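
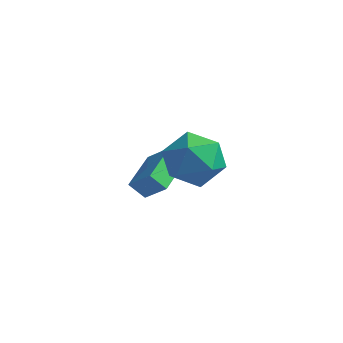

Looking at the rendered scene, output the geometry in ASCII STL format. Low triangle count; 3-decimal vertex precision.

solid 
facet normal 0.100 0.126 0.987
outer loop
vertex 3.53 0.939 0.769
vertex 4.046 -0.105 0.85
vertex 4.689 0.85 0.663
endloop
endfacet
facet normal 0.117 0.754 0.647
outer loop
vertex 3.53 0.939 0.769
vertex 4.689 0.85 0.663
vertex 4.09 1.555 -0.05
endloop
endfacet
facet normal -0.492 0.823 0.283
outer loop
vertex 3.53 0.939 0.769
vertex 4.09 1.555 -0.05
vertex 3.076 1.035 -0.302
endloop
endfacet
facet normal -0.886 0.238 0.397
outer loop
vertex 3.53 0.939 0.769
vertex 3.076 1.035 -0.302
vertex 3.049 0.009 0.254
endloop
endfacet
facet normal -0.520 -0.192 0.832
outer loop
vertex 3.53 0.939 0.769
vertex 3.049 0.009 0.254
vertex 4.046 -0.105 0.85
endloop
endfacet
facet normal 0.654 0.735 0.177
outer loop
vertex 4.09 1.555 -0.05
vertex 4.689 0.85 0.663
vertex 4.951 0.891 -0.474
endloop
endfacet
facet normal 0.627 -0.280 0.727
outer loop
vertex 4.689 0.85 0.663
vertex 4.046 -0.105 0.85
vertex 4.924 -0.135 0.082
endloop
endfacet
facet normal -0.377 -0.794 0.478
outer loop
vertex 4.046 -0.105 0.85
vertex 3.049 0.009 0.254
vertex 3.91 -0.655 -0.17
endloop
endfacet
facet normal -0.969 -0.097 -0.227
outer loop
vertex 3.049 0.009 0.254
vertex 3.076 1.035 -0.302
vertex 3.311 0.05 -0.883
endloop
endfacet
facet normal -0.332 0.848 -0.413
outer loop
vertex 3.076 1.035 -0.302
vertex 4.09 1.555 -0.05
vertex 3.954 1.005 -1.07
endloop
endfacet
facet normal 0.886 -0.238 -0.397
outer loop
vertex 4.47 -0.039 -0.989
vertex 4.951 0.891 -0.474
vertex 4.924 -0.135 0.082
endloop
endfacet
facet normal 0.492 -0.823 -0.283
outer loop
vertex 4.47 -0.039 -0.989
vertex 4.924 -0.135 0.082
vertex 3.91 -0.655 -0.17
endloop
endfacet
facet normal -0.117 -0.754 -0.647
outer loop
vertex 4.47 -0.039 -0.989
vertex 3.91 -0.655 -0.17
vertex 3.311 0.05 -0.883
endloop
endfacet
facet normal -0.100 -0.126 -0.987
outer loop
vertex 4.47 -0.039 -0.989
vertex 3.311 0.05 -0.883
vertex 3.954 1.005 -1.07
endloop
endfacet
facet normal 0.520 0.192 -0.832
outer loop
vertex 4.47 -0.039 -0.989
vertex 3.954 1.005 -1.07
vertex 4.951 0.891 -0.474
endloop
endfacet
facet normal 0.969 0.097 0.227
outer loop
vertex 4.924 -0.135 0.082
vertex 4.951 0.891 -0.474
vertex 4.689 0.85 0.663
endloop
endfacet
facet normal 0.332 -0.848 0.413
outer loop
vertex 3.91 -0.655 -0.17
vertex 4.924 -0.135 0.082
vertex 4.046 -0.105 0.85
endloop
endfacet
facet normal -0.654 -0.735 -0.177
outer loop
vertex 3.311 0.05 -0.883
vertex 3.91 -0.655 -0.17
vertex 3.049 0.009 0.254
endloop
endfacet
facet normal -0.627 0.280 -0.727
outer loop
vertex 3.954 1.005 -1.07
vertex 3.311 0.05 -0.883
vertex 3.076 1.035 -0.302
endloop
endfacet
facet normal 0.377 0.794 -0.478
outer loop
vertex 4.951 0.891 -0.474
vertex 3.954 1.005 -1.07
vertex 4.09 1.555 -0.05
endloop
endfacet
facet normal -0.721 0.075 -0.689
outer loop
vertex 0.414 2.684 -4.2
vertex 0.319 4.377 -3.915
vertex 0.994 2.816 -4.793
endloop
endfacet
facet normal 0.055 -0.985 -0.165
outer loop
vertex 1.881 2.723 -3.945
vertex 0.414 2.684 -4.2
vertex 0.994 2.816 -4.793
endloop
endfacet
facet normal -0.720 0.076 -0.690
outer loop
vertex 0.994 2.816 -4.793
vertex 0.319 4.377 -3.915
vertex 0.9 4.51 -4.507
endloop
endfacet
facet normal 0.691 0.157 -0.706
outer loop
vertex 0.9 4.51 -4.507
vertex 1.881 2.723 -3.945
vertex 0.994 2.816 -4.793
endloop
endfacet
facet normal -0.691 -0.158 0.705
outer loop
vertex 0.414 2.684 -4.2
vertex 1.206 4.284 -3.067
vertex 0.319 4.377 -3.915
endloop
endfacet
facet normal 0.055 -0.984 -0.167
outer loop
vertex 1.3 2.59 -3.353
vertex 0.414 2.684 -4.2
vertex 1.881 2.723 -3.945
endloop
endfacet
facet normal -0.691 -0.157 0.705
outer loop
vertex 1.3 2.59 -3.353
vertex 1.206 4.284 -3.067
vertex 0.414 2.684 -4.2
endloop
endfacet
facet normal -0.056 0.984 0.166
outer loop
vertex 0.319 4.377 -3.915
vertex 1.206 4.284 -3.067
vertex 0.9 4.51 -4.507
endloop
endfacet
facet normal 0.691 0.158 -0.705
outer loop
vertex 1.786 4.416 -3.66
vertex 1.881 2.723 -3.945
vertex 0.9 4.51 -4.507
endloop
endfacet
facet normal -0.054 0.985 0.166
outer loop
vertex 0.9 4.51 -4.507
vertex 1.206 4.284 -3.067
vertex 1.786 4.416 -3.66
endloop
endfacet
facet normal 0.720 -0.076 0.690
outer loop
vertex 1.786 4.416 -3.66
vertex 1.3 2.59 -3.353
vertex 1.881 2.723 -3.945
endloop
endfacet
facet normal 0.721 -0.076 0.688
outer loop
vertex 1.206 4.284 -3.067
vertex 1.3 2.59 -3.353
vertex 1.786 4.416 -3.66
endloop
endfacet

endsolid


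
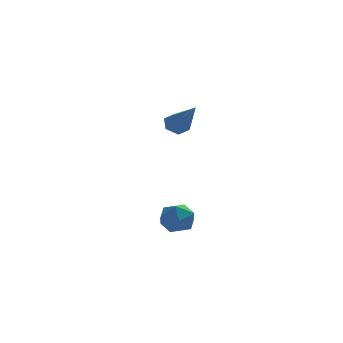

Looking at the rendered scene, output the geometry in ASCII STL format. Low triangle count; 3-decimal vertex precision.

solid 
facet normal -0.594 0.802 -0.052
outer loop
vertex 3.463 2.457 -2.504
vertex 2.9 2.027 -2.703
vertex 3.024 2.165 -1.991
endloop
endfacet
facet normal -0.085 0.895 0.437
outer loop
vertex 3.463 2.457 -2.504
vertex 3.024 2.165 -1.991
vertex 3.752 2.182 -1.885
endloop
endfacet
facet normal 0.547 0.830 0.113
outer loop
vertex 3.463 2.457 -2.504
vertex 3.752 2.182 -1.885
vertex 4.079 2.055 -2.532
endloop
endfacet
facet normal 0.428 0.696 -0.577
outer loop
vertex 3.463 2.457 -2.504
vertex 4.079 2.055 -2.532
vertex 3.552 1.959 -3.038
endloop
endfacet
facet normal -0.278 0.679 -0.679
outer loop
vertex 3.463 2.457 -2.504
vertex 3.552 1.959 -3.038
vertex 2.9 2.027 -2.703
endloop
endfacet
facet normal -0.142 0.370 0.918
outer loop
vertex 3.752 2.182 -1.885
vertex 3.024 2.165 -1.991
vertex 3.368 1.581 -1.702
endloop
endfacet
facet normal -0.967 0.220 0.126
outer loop
vertex 3.024 2.165 -1.991
vertex 2.9 2.027 -2.703
vertex 2.841 1.485 -2.208
endloop
endfacet
facet normal -0.455 0.020 -0.890
outer loop
vertex 2.9 2.027 -2.703
vertex 3.552 1.959 -3.038
vertex 3.168 1.358 -2.855
endloop
endfacet
facet normal 0.687 0.046 -0.725
outer loop
vertex 3.552 1.959 -3.038
vertex 4.079 2.055 -2.532
vertex 3.896 1.375 -2.749
endloop
endfacet
facet normal 0.881 0.263 0.393
outer loop
vertex 4.079 2.055 -2.532
vertex 3.752 2.182 -1.885
vertex 4.02 1.513 -2.037
endloop
endfacet
facet normal -0.428 -0.696 0.577
outer loop
vertex 3.457 1.083 -2.236
vertex 3.368 1.581 -1.702
vertex 2.841 1.485 -2.208
endloop
endfacet
facet normal -0.547 -0.830 -0.113
outer loop
vertex 3.457 1.083 -2.236
vertex 2.841 1.485 -2.208
vertex 3.168 1.358 -2.855
endloop
endfacet
facet normal 0.085 -0.895 -0.437
outer loop
vertex 3.457 1.083 -2.236
vertex 3.168 1.358 -2.855
vertex 3.896 1.375 -2.749
endloop
endfacet
facet normal 0.594 -0.802 0.052
outer loop
vertex 3.457 1.083 -2.236
vertex 3.896 1.375 -2.749
vertex 4.02 1.513 -2.037
endloop
endfacet
facet normal 0.278 -0.679 0.679
outer loop
vertex 3.457 1.083 -2.236
vertex 4.02 1.513 -2.037
vertex 3.368 1.581 -1.702
endloop
endfacet
facet normal -0.687 -0.046 0.725
outer loop
vertex 2.841 1.485 -2.208
vertex 3.368 1.581 -1.702
vertex 3.024 2.165 -1.991
endloop
endfacet
facet normal -0.881 -0.263 -0.393
outer loop
vertex 3.168 1.358 -2.855
vertex 2.841 1.485 -2.208
vertex 2.9 2.027 -2.703
endloop
endfacet
facet normal 0.142 -0.370 -0.918
outer loop
vertex 3.896 1.375 -2.749
vertex 3.168 1.358 -2.855
vertex 3.552 1.959 -3.038
endloop
endfacet
facet normal 0.967 -0.220 -0.126
outer loop
vertex 4.02 1.513 -2.037
vertex 3.896 1.375 -2.749
vertex 4.079 2.055 -2.532
endloop
endfacet
facet normal 0.455 -0.020 0.890
outer loop
vertex 3.368 1.581 -1.702
vertex 4.02 1.513 -2.037
vertex 3.752 2.182 -1.885
endloop
endfacet
facet normal -0.284 0.706 -0.649
outer loop
vertex 4.044 3.207 1.375
vertex 3.602 3.273 1.64
vertex 4.022 3.554 1.762
endloop
endfacet
facet normal 0.998 0.062 0.001
outer loop
vertex 4.044 3.207 1.375
vertex 4.022 3.554 1.762
vertex 4.118 1.987 2.82
endloop
endfacet
facet normal -0.284 0.706 -0.649
outer loop
vertex 4.022 3.554 1.762
vertex 3.602 3.273 1.64
vertex 3.58 3.62 2.027
endloop
endfacet
facet normal 0.498 0.506 0.704
outer loop
vertex 4.022 3.554 1.762
vertex 3.58 3.62 2.027
vertex 4.118 1.987 2.82
endloop
endfacet
facet normal -0.285 0.706 -0.649
outer loop
vertex 3.58 3.62 2.027
vertex 3.602 3.273 1.64
vertex 3.16 3.339 1.906
endloop
endfacet
facet normal -0.432 0.275 0.859
outer loop
vertex 3.58 3.62 2.027
vertex 3.16 3.339 1.906
vertex 4.118 1.987 2.82
endloop
endfacet
facet normal -0.284 0.707 -0.648
outer loop
vertex 3.16 3.339 1.906
vertex 3.602 3.273 1.64
vertex 3.181 2.993 1.519
endloop
endfacet
facet normal -0.862 -0.400 0.311
outer loop
vertex 3.16 3.339 1.906
vertex 3.181 2.993 1.519
vertex 4.118 1.987 2.82
endloop
endfacet
facet normal -0.284 0.707 -0.648
outer loop
vertex 3.181 2.993 1.519
vertex 3.602 3.273 1.64
vertex 3.623 2.927 1.253
endloop
endfacet
facet normal -0.362 -0.845 -0.393
outer loop
vertex 3.181 2.993 1.519
vertex 3.623 2.927 1.253
vertex 4.118 1.987 2.82
endloop
endfacet
facet normal -0.283 0.707 -0.648
outer loop
vertex 3.623 2.927 1.253
vertex 3.602 3.273 1.64
vertex 4.044 3.207 1.375
endloop
endfacet
facet normal 0.568 -0.615 -0.548
outer loop
vertex 3.623 2.927 1.253
vertex 4.044 3.207 1.375
vertex 4.118 1.987 2.82
endloop
endfacet

endsolid


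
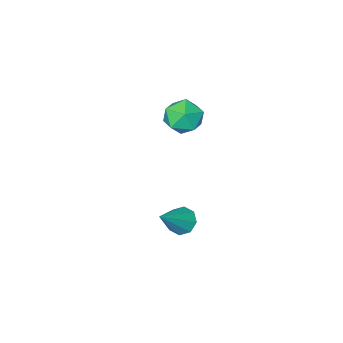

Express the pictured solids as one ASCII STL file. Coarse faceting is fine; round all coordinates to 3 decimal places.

solid 
facet normal -0.966 0.257 -0.024
outer loop
vertex -0.509 1.904 2.205
vertex -0.67 1.352 2.774
vertex -0.474 2.107 2.988
endloop
endfacet
facet normal -0.550 0.814 -0.187
outer loop
vertex -0.509 1.904 2.205
vertex -0.474 2.107 2.988
vertex 0.094 2.373 2.475
endloop
endfacet
facet normal -0.157 0.637 -0.755
outer loop
vertex -0.509 1.904 2.205
vertex 0.094 2.373 2.475
vertex 0.248 1.781 1.944
endloop
endfacet
facet normal -0.330 -0.029 -0.944
outer loop
vertex -0.509 1.904 2.205
vertex 0.248 1.781 1.944
vertex -0.225 1.15 2.129
endloop
endfacet
facet normal -0.831 -0.263 -0.491
outer loop
vertex -0.509 1.904 2.205
vertex -0.225 1.15 2.129
vertex -0.67 1.352 2.774
endloop
endfacet
facet normal -0.107 0.926 0.362
outer loop
vertex 0.094 2.373 2.475
vertex -0.474 2.107 2.988
vertex 0.305 2.11 3.211
endloop
endfacet
facet normal -0.780 0.026 0.625
outer loop
vertex -0.474 2.107 2.988
vertex -0.67 1.352 2.774
vertex -0.168 1.479 3.396
endloop
endfacet
facet normal -0.561 -0.817 -0.131
outer loop
vertex -0.67 1.352 2.774
vertex -0.225 1.15 2.129
vertex -0.014 0.887 2.865
endloop
endfacet
facet normal 0.249 -0.440 -0.863
outer loop
vertex -0.225 1.15 2.129
vertex 0.248 1.781 1.944
vertex 0.554 1.153 2.352
endloop
endfacet
facet normal 0.530 0.638 -0.558
outer loop
vertex 0.248 1.781 1.944
vertex 0.094 2.373 2.475
vertex 0.75 1.908 2.566
endloop
endfacet
facet normal 0.330 0.029 0.944
outer loop
vertex 0.589 1.356 3.135
vertex 0.305 2.11 3.211
vertex -0.168 1.479 3.396
endloop
endfacet
facet normal 0.157 -0.637 0.755
outer loop
vertex 0.589 1.356 3.135
vertex -0.168 1.479 3.396
vertex -0.014 0.887 2.865
endloop
endfacet
facet normal 0.550 -0.814 0.187
outer loop
vertex 0.589 1.356 3.135
vertex -0.014 0.887 2.865
vertex 0.554 1.153 2.352
endloop
endfacet
facet normal 0.966 -0.257 0.024
outer loop
vertex 0.589 1.356 3.135
vertex 0.554 1.153 2.352
vertex 0.75 1.908 2.566
endloop
endfacet
facet normal 0.831 0.263 0.491
outer loop
vertex 0.589 1.356 3.135
vertex 0.75 1.908 2.566
vertex 0.305 2.11 3.211
endloop
endfacet
facet normal -0.249 0.440 0.863
outer loop
vertex -0.168 1.479 3.396
vertex 0.305 2.11 3.211
vertex -0.474 2.107 2.988
endloop
endfacet
facet normal -0.530 -0.638 0.558
outer loop
vertex -0.014 0.887 2.865
vertex -0.168 1.479 3.396
vertex -0.67 1.352 2.774
endloop
endfacet
facet normal 0.107 -0.926 -0.362
outer loop
vertex 0.554 1.153 2.352
vertex -0.014 0.887 2.865
vertex -0.225 1.15 2.129
endloop
endfacet
facet normal 0.780 -0.026 -0.625
outer loop
vertex 0.75 1.908 2.566
vertex 0.554 1.153 2.352
vertex 0.248 1.781 1.944
endloop
endfacet
facet normal 0.561 0.817 0.131
outer loop
vertex 0.305 2.11 3.211
vertex 0.75 1.908 2.566
vertex 0.094 2.373 2.475
endloop
endfacet
facet normal -0.727 -0.199 -0.658
outer loop
vertex 1.195 2.479 -2.364
vertex 0.783 2.625 -1.953
vertex 1.084 2.925 -2.376
endloop
endfacet
facet normal 0.849 0.198 -0.490
outer loop
vertex 1.195 2.479 -2.364
vertex 1.084 2.925 -2.376
vertex 1.917 2.935 -0.927
endloop
endfacet
facet normal -0.727 -0.198 -0.658
outer loop
vertex 1.084 2.925 -2.376
vertex 0.783 2.625 -1.953
vertex 0.798 3.195 -2.141
endloop
endfacet
facet normal 0.513 0.804 -0.300
outer loop
vertex 1.084 2.925 -2.376
vertex 0.798 3.195 -2.141
vertex 1.917 2.935 -0.927
endloop
endfacet
facet normal -0.727 -0.198 -0.658
outer loop
vertex 0.798 3.195 -2.141
vertex 0.783 2.625 -1.953
vertex 0.502 3.132 -1.795
endloop
endfacet
facet normal 0.018 0.981 0.194
outer loop
vertex 0.798 3.195 -2.141
vertex 0.502 3.132 -1.795
vertex 1.917 2.935 -0.927
endloop
endfacet
facet normal -0.727 -0.198 -0.658
outer loop
vertex 0.502 3.132 -1.795
vertex 0.783 2.625 -1.953
vertex 0.371 2.772 -1.542
endloop
endfacet
facet normal -0.345 0.620 0.704
outer loop
vertex 0.502 3.132 -1.795
vertex 0.371 2.772 -1.542
vertex 1.917 2.935 -0.927
endloop
endfacet
facet normal -0.727 -0.198 -0.658
outer loop
vertex 0.371 2.772 -1.542
vertex 0.783 2.625 -1.953
vertex 0.481 2.326 -1.529
endloop
endfacet
facet normal -0.363 -0.062 0.930
outer loop
vertex 0.371 2.772 -1.542
vertex 0.481 2.326 -1.529
vertex 1.917 2.935 -0.927
endloop
endfacet
facet normal -0.727 -0.198 -0.657
outer loop
vertex 0.481 2.326 -1.529
vertex 0.783 2.625 -1.953
vertex 0.768 2.056 -1.765
endloop
endfacet
facet normal -0.025 -0.673 0.740
outer loop
vertex 0.481 2.326 -1.529
vertex 0.768 2.056 -1.765
vertex 1.917 2.935 -0.927
endloop
endfacet
facet normal -0.727 -0.198 -0.658
outer loop
vertex 0.768 2.056 -1.765
vertex 0.783 2.625 -1.953
vertex 1.063 2.119 -2.11
endloop
endfacet
facet normal 0.469 -0.848 0.246
outer loop
vertex 0.768 2.056 -1.765
vertex 1.063 2.119 -2.11
vertex 1.917 2.935 -0.927
endloop
endfacet
facet normal -0.727 -0.198 -0.658
outer loop
vertex 1.063 2.119 -2.11
vertex 0.783 2.625 -1.953
vertex 1.195 2.479 -2.364
endloop
endfacet
facet normal 0.831 -0.490 -0.262
outer loop
vertex 1.063 2.119 -2.11
vertex 1.195 2.479 -2.364
vertex 1.917 2.935 -0.927
endloop
endfacet

endsolid


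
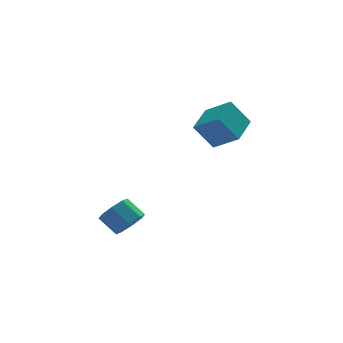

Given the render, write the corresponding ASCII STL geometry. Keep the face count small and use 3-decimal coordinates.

solid 
facet normal 0.507 -0.592 -0.626
outer loop
vertex -2.236 -1.378 -2.354
vertex -3.065 -1.467 -2.941
vertex -2.272 -0.826 -2.905
endloop
endfacet
facet normal 0.861 0.386 0.331
outer loop
vertex -2.236 -1.378 -2.354
vertex -2.272 -0.826 -2.905
vertex -2.965 -0.525 -1.452
endloop
endfacet
facet normal 0.861 0.386 0.331
outer loop
vertex -2.965 -0.525 -1.452
vertex -2.272 -0.826 -2.905
vertex -3.001 0.027 -2.003
endloop
endfacet
facet normal -0.506 0.593 0.627
outer loop
vertex -2.965 -0.525 -1.452
vertex -3.001 0.027 -2.003
vertex -3.795 -0.613 -2.039
endloop
endfacet
facet normal 0.507 -0.592 -0.626
outer loop
vertex -2.272 -0.826 -2.905
vertex -3.065 -1.467 -2.941
vertex -2.773 -0.65 -3.477
endloop
endfacet
facet normal 0.576 0.773 -0.266
outer loop
vertex -2.272 -0.826 -2.905
vertex -2.773 -0.65 -3.477
vertex -3.001 0.027 -2.003
endloop
endfacet
facet normal 0.576 0.773 -0.266
outer loop
vertex -3.001 0.027 -2.003
vertex -2.773 -0.65 -3.477
vertex -3.502 0.204 -2.575
endloop
endfacet
facet normal -0.506 0.593 0.627
outer loop
vertex -3.001 0.027 -2.003
vertex -3.502 0.204 -2.575
vertex -3.795 -0.613 -2.039
endloop
endfacet
facet normal 0.506 -0.592 -0.627
outer loop
vertex -2.773 -0.65 -3.477
vertex -3.065 -1.467 -2.941
vertex -3.445 -0.951 -3.735
endloop
endfacet
facet normal -0.046 0.707 -0.706
outer loop
vertex -2.773 -0.65 -3.477
vertex -3.445 -0.951 -3.735
vertex -3.502 0.204 -2.575
endloop
endfacet
facet normal -0.047 0.707 -0.706
outer loop
vertex -3.502 0.204 -2.575
vertex -3.445 -0.951 -3.735
vertex -4.174 -0.098 -2.833
endloop
endfacet
facet normal -0.507 0.593 0.626
outer loop
vertex -3.502 0.204 -2.575
vertex -4.174 -0.098 -2.833
vertex -3.795 -0.613 -2.039
endloop
endfacet
facet normal 0.506 -0.592 -0.627
outer loop
vertex -3.445 -0.951 -3.735
vertex -3.065 -1.467 -2.941
vertex -3.895 -1.555 -3.528
endloop
endfacet
facet normal -0.641 0.227 -0.733
outer loop
vertex -3.445 -0.951 -3.735
vertex -3.895 -1.555 -3.528
vertex -4.174 -0.098 -2.833
endloop
endfacet
facet normal -0.641 0.227 -0.733
outer loop
vertex -4.174 -0.098 -2.833
vertex -3.895 -1.555 -3.528
vertex -4.624 -0.702 -2.626
endloop
endfacet
facet normal -0.507 0.592 0.626
outer loop
vertex -4.174 -0.098 -2.833
vertex -4.624 -0.702 -2.626
vertex -3.795 -0.613 -2.039
endloop
endfacet
facet normal 0.506 -0.593 -0.627
outer loop
vertex -3.895 -1.555 -3.528
vertex -3.065 -1.467 -2.941
vertex -3.859 -2.107 -2.977
endloop
endfacet
facet normal -0.861 -0.386 -0.331
outer loop
vertex -3.895 -1.555 -3.528
vertex -3.859 -2.107 -2.977
vertex -4.624 -0.702 -2.626
endloop
endfacet
facet normal -0.861 -0.386 -0.331
outer loop
vertex -4.624 -0.702 -2.626
vertex -3.859 -2.107 -2.977
vertex -4.588 -1.254 -2.075
endloop
endfacet
facet normal -0.507 0.592 0.626
outer loop
vertex -4.624 -0.702 -2.626
vertex -4.588 -1.254 -2.075
vertex -3.795 -0.613 -2.039
endloop
endfacet
facet normal 0.506 -0.593 -0.627
outer loop
vertex -3.859 -2.107 -2.977
vertex -3.065 -1.467 -2.941
vertex -3.358 -2.284 -2.405
endloop
endfacet
facet normal -0.576 -0.773 0.265
outer loop
vertex -3.859 -2.107 -2.977
vertex -3.358 -2.284 -2.405
vertex -4.588 -1.254 -2.075
endloop
endfacet
facet normal -0.576 -0.773 0.266
outer loop
vertex -4.588 -1.254 -2.075
vertex -3.358 -2.284 -2.405
vertex -4.087 -1.43 -1.503
endloop
endfacet
facet normal -0.507 0.592 0.626
outer loop
vertex -4.588 -1.254 -2.075
vertex -4.087 -1.43 -1.503
vertex -3.795 -0.613 -2.039
endloop
endfacet
facet normal 0.507 -0.593 -0.626
outer loop
vertex -3.358 -2.284 -2.405
vertex -3.065 -1.467 -2.941
vertex -2.686 -1.982 -2.147
endloop
endfacet
facet normal 0.046 -0.706 0.706
outer loop
vertex -3.358 -2.284 -2.405
vertex -2.686 -1.982 -2.147
vertex -4.087 -1.43 -1.503
endloop
endfacet
facet normal 0.046 -0.707 0.706
outer loop
vertex -4.087 -1.43 -1.503
vertex -2.686 -1.982 -2.147
vertex -3.415 -1.129 -1.245
endloop
endfacet
facet normal -0.506 0.592 0.627
outer loop
vertex -4.087 -1.43 -1.503
vertex -3.415 -1.129 -1.245
vertex -3.795 -0.613 -2.039
endloop
endfacet
facet normal 0.507 -0.592 -0.626
outer loop
vertex -2.686 -1.982 -2.147
vertex -3.065 -1.467 -2.941
vertex -2.236 -1.378 -2.354
endloop
endfacet
facet normal 0.641 -0.227 0.733
outer loop
vertex -2.686 -1.982 -2.147
vertex -2.236 -1.378 -2.354
vertex -3.415 -1.129 -1.245
endloop
endfacet
facet normal 0.641 -0.227 0.733
outer loop
vertex -3.415 -1.129 -1.245
vertex -2.236 -1.378 -2.354
vertex -2.965 -0.525 -1.452
endloop
endfacet
facet normal -0.506 0.592 0.627
outer loop
vertex -3.415 -1.129 -1.245
vertex -2.965 -0.525 -1.452
vertex -3.795 -0.613 -2.039
endloop
endfacet
facet normal -0.587 -0.770 -0.250
outer loop
vertex 2.186 -0.45 3.884
vertex 1.106 0.691 2.907
vertex 3.246 -0.76 2.35
endloop
endfacet
facet normal 0.584 -0.617 0.528
outer loop
vertex 4.474 0.849 2.873
vertex 2.186 -0.45 3.884
vertex 3.246 -0.76 2.35
endloop
endfacet
facet normal -0.587 -0.770 -0.251
outer loop
vertex 3.246 -0.76 2.35
vertex 1.106 0.691 2.907
vertex 2.167 0.381 1.373
endloop
endfacet
facet normal 0.561 -0.164 -0.811
outer loop
vertex 2.167 0.381 1.373
vertex 4.474 0.849 2.873
vertex 3.246 -0.76 2.35
endloop
endfacet
facet normal -0.561 0.164 0.812
outer loop
vertex 2.186 -0.45 3.884
vertex 2.334 2.3 3.43
vertex 1.106 0.691 2.907
endloop
endfacet
facet normal 0.584 -0.617 0.528
outer loop
vertex 3.413 1.159 4.407
vertex 2.186 -0.45 3.884
vertex 4.474 0.849 2.873
endloop
endfacet
facet normal -0.561 0.164 0.811
outer loop
vertex 3.413 1.159 4.407
vertex 2.334 2.3 3.43
vertex 2.186 -0.45 3.884
endloop
endfacet
facet normal -0.583 0.617 -0.528
outer loop
vertex 1.106 0.691 2.907
vertex 2.334 2.3 3.43
vertex 2.167 0.381 1.373
endloop
endfacet
facet normal 0.561 -0.164 -0.811
outer loop
vertex 3.394 1.99 1.896
vertex 4.474 0.849 2.873
vertex 2.167 0.381 1.373
endloop
endfacet
facet normal -0.584 0.617 -0.528
outer loop
vertex 2.167 0.381 1.373
vertex 2.334 2.3 3.43
vertex 3.394 1.99 1.896
endloop
endfacet
facet normal 0.587 0.770 0.250
outer loop
vertex 3.394 1.99 1.896
vertex 3.413 1.159 4.407
vertex 4.474 0.849 2.873
endloop
endfacet
facet normal 0.587 0.770 0.250
outer loop
vertex 2.334 2.3 3.43
vertex 3.413 1.159 4.407
vertex 3.394 1.99 1.896
endloop
endfacet

endsolid


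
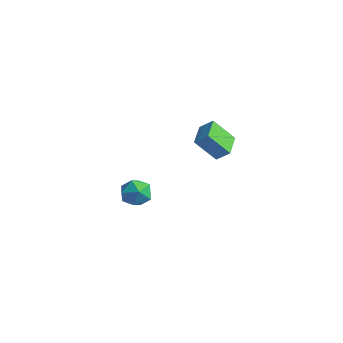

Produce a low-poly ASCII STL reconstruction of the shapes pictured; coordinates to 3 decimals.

solid 
facet normal -0.712 0.109 0.694
outer loop
vertex -3.271 0.691 -3.217
vertex -3.636 -0.317 -3.433
vertex -2.868 -0.165 -2.669
endloop
endfacet
facet normal -0.132 0.490 0.862
outer loop
vertex -3.271 0.691 -3.217
vertex -2.868 -0.165 -2.669
vertex -2.198 0.627 -3.016
endloop
endfacet
facet normal -0.005 0.945 0.327
outer loop
vertex -3.271 0.691 -3.217
vertex -2.198 0.627 -3.016
vertex -2.552 0.964 -3.994
endloop
endfacet
facet normal -0.506 0.846 -0.171
outer loop
vertex -3.271 0.691 -3.217
vertex -2.552 0.964 -3.994
vertex -3.44 0.381 -4.252
endloop
endfacet
facet normal -0.943 0.329 0.055
outer loop
vertex -3.271 0.691 -3.217
vertex -3.44 0.381 -4.252
vertex -3.636 -0.317 -3.433
endloop
endfacet
facet normal 0.422 0.040 0.906
outer loop
vertex -2.198 0.627 -3.016
vertex -2.868 -0.165 -2.669
vertex -1.9 -0.421 -3.108
endloop
endfacet
facet normal -0.517 -0.576 0.634
outer loop
vertex -2.868 -0.165 -2.669
vertex -3.636 -0.317 -3.433
vertex -2.788 -1.004 -3.366
endloop
endfacet
facet normal -0.891 -0.218 -0.399
outer loop
vertex -3.636 -0.317 -3.433
vertex -3.44 0.381 -4.252
vertex -3.142 -0.667 -4.344
endloop
endfacet
facet normal -0.183 0.618 -0.765
outer loop
vertex -3.44 0.381 -4.252
vertex -2.552 0.964 -3.994
vertex -2.472 0.125 -4.691
endloop
endfacet
facet normal 0.627 0.778 0.041
outer loop
vertex -2.552 0.964 -3.994
vertex -2.198 0.627 -3.016
vertex -1.704 0.277 -3.927
endloop
endfacet
facet normal 0.506 -0.846 0.171
outer loop
vertex -2.069 -0.731 -4.143
vertex -1.9 -0.421 -3.108
vertex -2.788 -1.004 -3.366
endloop
endfacet
facet normal 0.005 -0.945 -0.327
outer loop
vertex -2.069 -0.731 -4.143
vertex -2.788 -1.004 -3.366
vertex -3.142 -0.667 -4.344
endloop
endfacet
facet normal 0.132 -0.490 -0.862
outer loop
vertex -2.069 -0.731 -4.143
vertex -3.142 -0.667 -4.344
vertex -2.472 0.125 -4.691
endloop
endfacet
facet normal 0.712 -0.109 -0.694
outer loop
vertex -2.069 -0.731 -4.143
vertex -2.472 0.125 -4.691
vertex -1.704 0.277 -3.927
endloop
endfacet
facet normal 0.943 -0.329 -0.055
outer loop
vertex -2.069 -0.731 -4.143
vertex -1.704 0.277 -3.927
vertex -1.9 -0.421 -3.108
endloop
endfacet
facet normal 0.183 -0.618 0.765
outer loop
vertex -2.788 -1.004 -3.366
vertex -1.9 -0.421 -3.108
vertex -2.868 -0.165 -2.669
endloop
endfacet
facet normal -0.627 -0.778 -0.041
outer loop
vertex -3.142 -0.667 -4.344
vertex -2.788 -1.004 -3.366
vertex -3.636 -0.317 -3.433
endloop
endfacet
facet normal -0.422 -0.040 -0.906
outer loop
vertex -2.472 0.125 -4.691
vertex -3.142 -0.667 -4.344
vertex -3.44 0.381 -4.252
endloop
endfacet
facet normal 0.517 0.576 -0.634
outer loop
vertex -1.704 0.277 -3.927
vertex -2.472 0.125 -4.691
vertex -2.552 0.964 -3.994
endloop
endfacet
facet normal 0.891 0.218 0.399
outer loop
vertex -1.9 -0.421 -3.108
vertex -1.704 0.277 -3.927
vertex -2.198 0.627 -3.016
endloop
endfacet
facet normal -0.422 -0.507 0.752
outer loop
vertex 4.379 -0.826 4.382
vertex 3.398 0.429 4.678
vertex 3.697 -1.207 3.742
endloop
endfacet
facet normal 0.605 -0.775 -0.183
outer loop
vertex 4.462 -0.289 2.382
vertex 4.379 -0.826 4.382
vertex 3.697 -1.207 3.742
endloop
endfacet
facet normal -0.423 -0.507 0.751
outer loop
vertex 3.697 -1.207 3.742
vertex 3.398 0.429 4.678
vertex 2.717 0.048 4.037
endloop
endfacet
facet normal -0.675 -0.378 -0.634
outer loop
vertex 2.717 0.048 4.037
vertex 4.462 -0.289 2.382
vertex 3.697 -1.207 3.742
endloop
endfacet
facet normal 0.675 0.378 0.634
outer loop
vertex 4.379 -0.826 4.382
vertex 4.163 1.347 3.318
vertex 3.398 0.429 4.678
endloop
endfacet
facet normal 0.605 -0.775 -0.183
outer loop
vertex 5.143 0.092 3.023
vertex 4.379 -0.826 4.382
vertex 4.462 -0.289 2.382
endloop
endfacet
facet normal 0.675 0.378 0.634
outer loop
vertex 5.143 0.092 3.023
vertex 4.163 1.347 3.318
vertex 4.379 -0.826 4.382
endloop
endfacet
facet normal -0.605 0.775 0.183
outer loop
vertex 3.398 0.429 4.678
vertex 4.163 1.347 3.318
vertex 2.717 0.048 4.037
endloop
endfacet
facet normal -0.675 -0.378 -0.634
outer loop
vertex 3.481 0.966 2.678
vertex 4.462 -0.289 2.382
vertex 2.717 0.048 4.037
endloop
endfacet
facet normal -0.605 0.775 0.183
outer loop
vertex 2.717 0.048 4.037
vertex 4.163 1.347 3.318
vertex 3.481 0.966 2.678
endloop
endfacet
facet normal 0.423 0.508 -0.751
outer loop
vertex 3.481 0.966 2.678
vertex 5.143 0.092 3.023
vertex 4.462 -0.289 2.382
endloop
endfacet
facet normal 0.422 0.507 -0.752
outer loop
vertex 4.163 1.347 3.318
vertex 5.143 0.092 3.023
vertex 3.481 0.966 2.678
endloop
endfacet

endsolid


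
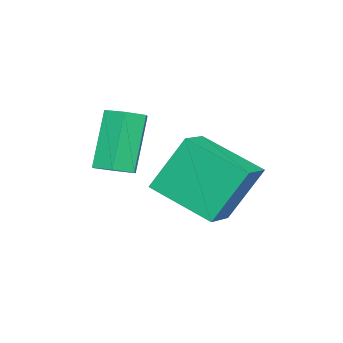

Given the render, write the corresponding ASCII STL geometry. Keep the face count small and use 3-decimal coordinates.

solid 
facet normal 0.440 0.057 -0.896
outer loop
vertex -0.262 -0.963 -2.718
vertex -0.71 -1.181 -2.952
vertex -0.667 -0.636 -2.896
endloop
endfacet
facet normal 0.513 0.802 0.305
outer loop
vertex -0.262 -0.963 -2.718
vertex -0.667 -0.636 -2.896
vertex -1.003 -1.061 -1.213
endloop
endfacet
facet normal 0.514 0.801 0.305
outer loop
vertex -1.003 -1.061 -1.213
vertex -0.667 -0.636 -2.896
vertex -1.407 -0.734 -1.391
endloop
endfacet
facet normal -0.442 -0.059 0.895
outer loop
vertex -1.003 -1.061 -1.213
vertex -1.407 -0.734 -1.391
vertex -1.45 -1.279 -1.448
endloop
endfacet
facet normal 0.441 0.057 -0.896
outer loop
vertex -0.667 -0.636 -2.896
vertex -0.71 -1.181 -2.952
vertex -1.114 -0.853 -3.13
endloop
endfacet
facet normal -0.379 0.917 -0.127
outer loop
vertex -0.667 -0.636 -2.896
vertex -1.114 -0.853 -3.13
vertex -1.407 -0.734 -1.391
endloop
endfacet
facet normal -0.378 0.917 -0.126
outer loop
vertex -1.407 -0.734 -1.391
vertex -1.114 -0.853 -3.13
vertex -1.855 -0.951 -1.625
endloop
endfacet
facet normal -0.440 -0.059 0.896
outer loop
vertex -1.407 -0.734 -1.391
vertex -1.855 -0.951 -1.625
vertex -1.45 -1.279 -1.448
endloop
endfacet
facet normal 0.442 0.059 -0.895
outer loop
vertex -1.114 -0.853 -3.13
vertex -0.71 -1.181 -2.952
vertex -1.157 -1.399 -3.187
endloop
endfacet
facet normal -0.894 0.116 -0.433
outer loop
vertex -1.114 -0.853 -3.13
vertex -1.157 -1.399 -3.187
vertex -1.855 -0.951 -1.625
endloop
endfacet
facet normal -0.894 0.116 -0.433
outer loop
vertex -1.855 -0.951 -1.625
vertex -1.157 -1.399 -3.187
vertex -1.898 -1.497 -1.682
endloop
endfacet
facet normal -0.439 -0.059 0.896
outer loop
vertex -1.855 -0.951 -1.625
vertex -1.898 -1.497 -1.682
vertex -1.45 -1.279 -1.448
endloop
endfacet
facet normal 0.442 0.059 -0.895
outer loop
vertex -1.157 -1.399 -3.187
vertex -0.71 -1.181 -2.952
vertex -0.753 -1.726 -3.009
endloop
endfacet
facet normal -0.514 -0.801 -0.305
outer loop
vertex -1.157 -1.399 -3.187
vertex -0.753 -1.726 -3.009
vertex -1.898 -1.497 -1.682
endloop
endfacet
facet normal -0.514 -0.802 -0.305
outer loop
vertex -1.898 -1.497 -1.682
vertex -0.753 -1.726 -3.009
vertex -1.493 -1.824 -1.504
endloop
endfacet
facet normal -0.440 -0.057 0.896
outer loop
vertex -1.898 -1.497 -1.682
vertex -1.493 -1.824 -1.504
vertex -1.45 -1.279 -1.448
endloop
endfacet
facet normal 0.440 0.059 -0.896
outer loop
vertex -0.753 -1.726 -3.009
vertex -0.71 -1.181 -2.952
vertex -0.305 -1.509 -2.775
endloop
endfacet
facet normal 0.378 -0.917 0.126
outer loop
vertex -0.753 -1.726 -3.009
vertex -0.305 -1.509 -2.775
vertex -1.493 -1.824 -1.504
endloop
endfacet
facet normal 0.379 -0.917 0.127
outer loop
vertex -1.493 -1.824 -1.504
vertex -0.305 -1.509 -2.775
vertex -1.046 -1.607 -1.27
endloop
endfacet
facet normal -0.441 -0.057 0.896
outer loop
vertex -1.493 -1.824 -1.504
vertex -1.046 -1.607 -1.27
vertex -1.45 -1.279 -1.448
endloop
endfacet
facet normal 0.439 0.059 -0.896
outer loop
vertex -0.305 -1.509 -2.775
vertex -0.71 -1.181 -2.952
vertex -0.262 -0.963 -2.718
endloop
endfacet
facet normal 0.894 -0.116 0.433
outer loop
vertex -0.305 -1.509 -2.775
vertex -0.262 -0.963 -2.718
vertex -1.046 -1.607 -1.27
endloop
endfacet
facet normal 0.894 -0.116 0.433
outer loop
vertex -1.046 -1.607 -1.27
vertex -0.262 -0.963 -2.718
vertex -1.003 -1.061 -1.213
endloop
endfacet
facet normal -0.442 -0.059 0.895
outer loop
vertex -1.046 -1.607 -1.27
vertex -1.003 -1.061 -1.213
vertex -1.45 -1.279 -1.448
endloop
endfacet
facet normal -0.956 -0.069 -0.285
outer loop
vertex -3.602 -0.441 -2.784
vertex -3.504 1.242 -3.52
vertex -3.1 -1.134 -4.299
endloop
endfacet
facet normal -0.054 -0.915 0.401
outer loop
vertex -2.096 -1.062 -4.0
vertex -3.602 -0.441 -2.784
vertex -3.1 -1.134 -4.299
endloop
endfacet
facet normal -0.956 -0.069 -0.285
outer loop
vertex -3.1 -1.134 -4.299
vertex -3.504 1.242 -3.52
vertex -3.002 0.549 -5.036
endloop
endfacet
facet normal 0.288 -0.398 -0.871
outer loop
vertex -3.002 0.549 -5.036
vertex -2.096 -1.062 -4.0
vertex -3.1 -1.134 -4.299
endloop
endfacet
facet normal -0.288 0.398 0.871
outer loop
vertex -3.602 -0.441 -2.784
vertex -2.5 1.314 -3.221
vertex -3.504 1.242 -3.52
endloop
endfacet
facet normal -0.054 -0.915 0.400
outer loop
vertex -2.598 -0.369 -2.484
vertex -3.602 -0.441 -2.784
vertex -2.096 -1.062 -4.0
endloop
endfacet
facet normal -0.289 0.398 0.871
outer loop
vertex -2.598 -0.369 -2.484
vertex -2.5 1.314 -3.221
vertex -3.602 -0.441 -2.784
endloop
endfacet
facet normal 0.054 0.915 -0.400
outer loop
vertex -3.504 1.242 -3.52
vertex -2.5 1.314 -3.221
vertex -3.002 0.549 -5.036
endloop
endfacet
facet normal 0.289 -0.398 -0.871
outer loop
vertex -1.998 0.621 -4.736
vertex -2.096 -1.062 -4.0
vertex -3.002 0.549 -5.036
endloop
endfacet
facet normal 0.054 0.915 -0.400
outer loop
vertex -3.002 0.549 -5.036
vertex -2.5 1.314 -3.221
vertex -1.998 0.621 -4.736
endloop
endfacet
facet normal 0.956 0.069 0.285
outer loop
vertex -1.998 0.621 -4.736
vertex -2.598 -0.369 -2.484
vertex -2.096 -1.062 -4.0
endloop
endfacet
facet normal 0.956 0.069 0.285
outer loop
vertex -2.5 1.314 -3.221
vertex -2.598 -0.369 -2.484
vertex -1.998 0.621 -4.736
endloop
endfacet

endsolid


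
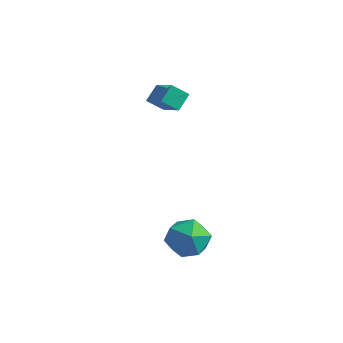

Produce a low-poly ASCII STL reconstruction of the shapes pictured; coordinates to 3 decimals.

solid 
facet normal -0.613 0.785 -0.090
outer loop
vertex 1.275 -1.49 -4.504
vertex 0.983 -1.598 -3.456
vertex 1.833 -0.965 -3.724
endloop
endfacet
facet normal -0.054 0.846 -0.531
outer loop
vertex 1.275 -1.49 -4.504
vertex 1.833 -0.965 -3.724
vertex 2.367 -1.448 -4.548
endloop
endfacet
facet normal -0.049 0.275 -0.960
outer loop
vertex 1.275 -1.49 -4.504
vertex 2.367 -1.448 -4.548
vertex 1.846 -2.379 -4.788
endloop
endfacet
facet normal -0.605 -0.138 -0.785
outer loop
vertex 1.275 -1.49 -4.504
vertex 1.846 -2.379 -4.788
vertex 0.991 -2.471 -4.113
endloop
endfacet
facet normal -0.953 0.177 -0.247
outer loop
vertex 1.275 -1.49 -4.504
vertex 0.991 -2.471 -4.113
vertex 0.983 -1.598 -3.456
endloop
endfacet
facet normal 0.541 0.830 -0.136
outer loop
vertex 2.367 -1.448 -4.548
vertex 1.833 -0.965 -3.724
vertex 2.749 -1.529 -3.527
endloop
endfacet
facet normal -0.364 0.732 0.576
outer loop
vertex 1.833 -0.965 -3.724
vertex 0.983 -1.598 -3.456
vertex 1.894 -1.621 -2.852
endloop
endfacet
facet normal -0.913 -0.251 0.322
outer loop
vertex 0.983 -1.598 -3.456
vertex 0.991 -2.471 -4.113
vertex 1.373 -2.552 -3.092
endloop
endfacet
facet normal -0.350 -0.760 -0.547
outer loop
vertex 0.991 -2.471 -4.113
vertex 1.846 -2.379 -4.788
vertex 1.907 -3.035 -3.916
endloop
endfacet
facet normal 0.549 -0.093 -0.831
outer loop
vertex 1.846 -2.379 -4.788
vertex 2.367 -1.448 -4.548
vertex 2.757 -2.402 -4.184
endloop
endfacet
facet normal 0.605 0.138 0.785
outer loop
vertex 2.465 -2.51 -3.136
vertex 2.749 -1.529 -3.527
vertex 1.894 -1.621 -2.852
endloop
endfacet
facet normal 0.049 -0.275 0.960
outer loop
vertex 2.465 -2.51 -3.136
vertex 1.894 -1.621 -2.852
vertex 1.373 -2.552 -3.092
endloop
endfacet
facet normal 0.054 -0.846 0.531
outer loop
vertex 2.465 -2.51 -3.136
vertex 1.373 -2.552 -3.092
vertex 1.907 -3.035 -3.916
endloop
endfacet
facet normal 0.613 -0.785 0.090
outer loop
vertex 2.465 -2.51 -3.136
vertex 1.907 -3.035 -3.916
vertex 2.757 -2.402 -4.184
endloop
endfacet
facet normal 0.953 -0.177 0.247
outer loop
vertex 2.465 -2.51 -3.136
vertex 2.757 -2.402 -4.184
vertex 2.749 -1.529 -3.527
endloop
endfacet
facet normal 0.350 0.760 0.547
outer loop
vertex 1.894 -1.621 -2.852
vertex 2.749 -1.529 -3.527
vertex 1.833 -0.965 -3.724
endloop
endfacet
facet normal -0.549 0.093 0.831
outer loop
vertex 1.373 -2.552 -3.092
vertex 1.894 -1.621 -2.852
vertex 0.983 -1.598 -3.456
endloop
endfacet
facet normal -0.541 -0.830 0.136
outer loop
vertex 1.907 -3.035 -3.916
vertex 1.373 -2.552 -3.092
vertex 0.991 -2.471 -4.113
endloop
endfacet
facet normal 0.364 -0.732 -0.576
outer loop
vertex 2.757 -2.402 -4.184
vertex 1.907 -3.035 -3.916
vertex 1.846 -2.379 -4.788
endloop
endfacet
facet normal 0.913 0.251 -0.322
outer loop
vertex 2.749 -1.529 -3.527
vertex 2.757 -2.402 -4.184
vertex 2.367 -1.448 -4.548
endloop
endfacet
facet normal -0.581 -0.527 0.621
outer loop
vertex -1.774 0.742 1.604
vertex -1.818 1.501 2.207
vertex -3.034 1.259 0.863
endloop
endfacet
facet normal 0.044 -0.782 -0.621
outer loop
vertex -2.482 1.759 0.273
vertex -1.774 0.742 1.604
vertex -3.034 1.259 0.863
endloop
endfacet
facet normal -0.581 -0.526 0.621
outer loop
vertex -3.034 1.259 0.863
vertex -1.818 1.501 2.207
vertex -3.077 2.018 1.466
endloop
endfacet
facet normal -0.813 0.334 -0.478
outer loop
vertex -3.077 2.018 1.466
vertex -2.482 1.759 0.273
vertex -3.034 1.259 0.863
endloop
endfacet
facet normal 0.813 -0.333 0.478
outer loop
vertex -1.774 0.742 1.604
vertex -1.266 2.001 1.617
vertex -1.818 1.501 2.207
endloop
endfacet
facet normal 0.044 -0.782 -0.621
outer loop
vertex -1.223 1.242 1.014
vertex -1.774 0.742 1.604
vertex -2.482 1.759 0.273
endloop
endfacet
facet normal 0.813 -0.333 0.477
outer loop
vertex -1.223 1.242 1.014
vertex -1.266 2.001 1.617
vertex -1.774 0.742 1.604
endloop
endfacet
facet normal -0.044 0.782 0.621
outer loop
vertex -1.818 1.501 2.207
vertex -1.266 2.001 1.617
vertex -3.077 2.018 1.466
endloop
endfacet
facet normal -0.813 0.332 -0.478
outer loop
vertex -2.526 2.518 0.876
vertex -2.482 1.759 0.273
vertex -3.077 2.018 1.466
endloop
endfacet
facet normal -0.044 0.782 0.621
outer loop
vertex -3.077 2.018 1.466
vertex -1.266 2.001 1.617
vertex -2.526 2.518 0.876
endloop
endfacet
facet normal 0.581 0.527 -0.620
outer loop
vertex -2.526 2.518 0.876
vertex -1.223 1.242 1.014
vertex -2.482 1.759 0.273
endloop
endfacet
facet normal 0.581 0.526 -0.621
outer loop
vertex -1.266 2.001 1.617
vertex -1.223 1.242 1.014
vertex -2.526 2.518 0.876
endloop
endfacet

endsolid


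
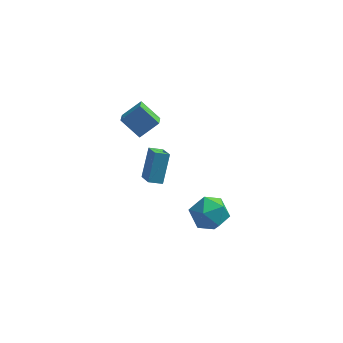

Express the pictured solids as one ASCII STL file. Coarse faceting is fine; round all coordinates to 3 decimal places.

solid 
facet normal -0.892 0.402 -0.208
outer loop
vertex 0.616 0.025 -4.407
vertex 0.255 -0.197 -3.286
vertex 0.786 0.845 -3.549
endloop
endfacet
facet normal -0.379 0.705 -0.599
outer loop
vertex 0.616 0.025 -4.407
vertex 0.786 0.845 -3.549
vertex 1.651 0.628 -4.351
endloop
endfacet
facet normal -0.060 0.193 -0.979
outer loop
vertex 0.616 0.025 -4.407
vertex 1.651 0.628 -4.351
vertex 1.653 -0.548 -4.583
endloop
endfacet
facet normal -0.375 -0.427 -0.823
outer loop
vertex 0.616 0.025 -4.407
vertex 1.653 -0.548 -4.583
vertex 0.791 -1.058 -3.925
endloop
endfacet
facet normal -0.890 -0.298 -0.346
outer loop
vertex 0.616 0.025 -4.407
vertex 0.791 -1.058 -3.925
vertex 0.255 -0.197 -3.286
endloop
endfacet
facet normal 0.105 0.983 -0.153
outer loop
vertex 1.651 0.628 -4.351
vertex 0.786 0.845 -3.549
vertex 1.929 0.778 -3.195
endloop
endfacet
facet normal -0.726 0.491 0.482
outer loop
vertex 0.786 0.845 -3.549
vertex 0.255 -0.197 -3.286
vertex 1.067 0.268 -2.537
endloop
endfacet
facet normal -0.723 -0.641 0.257
outer loop
vertex 0.255 -0.197 -3.286
vertex 0.791 -1.058 -3.925
vertex 1.069 -0.908 -2.769
endloop
endfacet
facet normal 0.110 -0.850 -0.515
outer loop
vertex 0.791 -1.058 -3.925
vertex 1.653 -0.548 -4.583
vertex 1.934 -1.125 -3.571
endloop
endfacet
facet normal 0.621 0.153 -0.768
outer loop
vertex 1.653 -0.548 -4.583
vertex 1.651 0.628 -4.351
vertex 2.465 -0.083 -3.834
endloop
endfacet
facet normal 0.375 0.427 0.823
outer loop
vertex 2.104 -0.305 -2.713
vertex 1.929 0.778 -3.195
vertex 1.067 0.268 -2.537
endloop
endfacet
facet normal 0.060 -0.193 0.979
outer loop
vertex 2.104 -0.305 -2.713
vertex 1.067 0.268 -2.537
vertex 1.069 -0.908 -2.769
endloop
endfacet
facet normal 0.379 -0.705 0.599
outer loop
vertex 2.104 -0.305 -2.713
vertex 1.069 -0.908 -2.769
vertex 1.934 -1.125 -3.571
endloop
endfacet
facet normal 0.892 -0.402 0.208
outer loop
vertex 2.104 -0.305 -2.713
vertex 1.934 -1.125 -3.571
vertex 2.465 -0.083 -3.834
endloop
endfacet
facet normal 0.890 0.298 0.346
outer loop
vertex 2.104 -0.305 -2.713
vertex 2.465 -0.083 -3.834
vertex 1.929 0.778 -3.195
endloop
endfacet
facet normal -0.110 0.850 0.515
outer loop
vertex 1.067 0.268 -2.537
vertex 1.929 0.778 -3.195
vertex 0.786 0.845 -3.549
endloop
endfacet
facet normal -0.621 -0.153 0.768
outer loop
vertex 1.069 -0.908 -2.769
vertex 1.067 0.268 -2.537
vertex 0.255 -0.197 -3.286
endloop
endfacet
facet normal -0.105 -0.983 0.153
outer loop
vertex 1.934 -1.125 -3.571
vertex 1.069 -0.908 -2.769
vertex 0.791 -1.058 -3.925
endloop
endfacet
facet normal 0.726 -0.491 -0.482
outer loop
vertex 2.465 -0.083 -3.834
vertex 1.934 -1.125 -3.571
vertex 1.653 -0.548 -4.583
endloop
endfacet
facet normal 0.723 0.641 -0.257
outer loop
vertex 1.929 0.778 -3.195
vertex 2.465 -0.083 -3.834
vertex 1.651 0.628 -4.351
endloop
endfacet
facet normal -0.930 -0.186 0.319
outer loop
vertex -1.804 -0.999 -0.023
vertex -1.515 0.082 1.45
vertex -2.238 0.027 -0.692
endloop
endfacet
facet normal -0.155 -0.585 -0.796
outer loop
vertex -1.485 0.178 -0.95
vertex -1.804 -0.999 -0.023
vertex -2.238 0.027 -0.692
endloop
endfacet
facet normal -0.930 -0.185 0.319
outer loop
vertex -2.238 0.027 -0.692
vertex -1.515 0.082 1.45
vertex -1.949 1.109 0.781
endloop
endfacet
facet normal -0.335 0.790 -0.514
outer loop
vertex -1.949 1.109 0.781
vertex -1.485 0.178 -0.95
vertex -2.238 0.027 -0.692
endloop
endfacet
facet normal 0.335 -0.790 0.514
outer loop
vertex -1.804 -0.999 -0.023
vertex -0.762 0.233 1.192
vertex -1.515 0.082 1.45
endloop
endfacet
facet normal -0.156 -0.585 -0.796
outer loop
vertex -1.051 -0.849 -0.281
vertex -1.804 -0.999 -0.023
vertex -1.485 0.178 -0.95
endloop
endfacet
facet normal 0.334 -0.790 0.515
outer loop
vertex -1.051 -0.849 -0.281
vertex -0.762 0.233 1.192
vertex -1.804 -0.999 -0.023
endloop
endfacet
facet normal 0.156 0.585 0.796
outer loop
vertex -1.515 0.082 1.45
vertex -0.762 0.233 1.192
vertex -1.949 1.109 0.781
endloop
endfacet
facet normal -0.334 0.790 -0.514
outer loop
vertex -1.196 1.259 0.523
vertex -1.485 0.178 -0.95
vertex -1.949 1.109 0.781
endloop
endfacet
facet normal 0.156 0.585 0.796
outer loop
vertex -1.949 1.109 0.781
vertex -0.762 0.233 1.192
vertex -1.196 1.259 0.523
endloop
endfacet
facet normal 0.930 0.185 -0.318
outer loop
vertex -1.196 1.259 0.523
vertex -1.051 -0.849 -0.281
vertex -1.485 0.178 -0.95
endloop
endfacet
facet normal 0.930 0.185 -0.319
outer loop
vertex -0.762 0.233 1.192
vertex -1.051 -0.849 -0.281
vertex -1.196 1.259 0.523
endloop
endfacet
facet normal -0.717 -0.314 -0.622
outer loop
vertex -3.369 0.832 3.386
vertex -3.378 1.675 2.971
vertex -2.345 0.375 2.436
endloop
endfacet
facet normal 0.009 -0.897 0.442
outer loop
vertex -1.362 0.805 3.289
vertex -3.369 0.832 3.386
vertex -2.345 0.375 2.436
endloop
endfacet
facet normal -0.717 -0.313 -0.623
outer loop
vertex -2.345 0.375 2.436
vertex -3.378 1.675 2.971
vertex -2.353 1.219 2.021
endloop
endfacet
facet normal 0.697 -0.311 -0.646
outer loop
vertex -2.353 1.219 2.021
vertex -1.362 0.805 3.289
vertex -2.345 0.375 2.436
endloop
endfacet
facet normal -0.697 0.311 0.646
outer loop
vertex -3.369 0.832 3.386
vertex -2.395 2.105 3.824
vertex -3.378 1.675 2.971
endloop
endfacet
facet normal 0.009 -0.898 0.441
outer loop
vertex -2.387 1.261 4.239
vertex -3.369 0.832 3.386
vertex -1.362 0.805 3.289
endloop
endfacet
facet normal -0.697 0.311 0.646
outer loop
vertex -2.387 1.261 4.239
vertex -2.395 2.105 3.824
vertex -3.369 0.832 3.386
endloop
endfacet
facet normal -0.010 0.897 -0.441
outer loop
vertex -3.378 1.675 2.971
vertex -2.395 2.105 3.824
vertex -2.353 1.219 2.021
endloop
endfacet
facet normal 0.697 -0.311 -0.646
outer loop
vertex -1.371 1.648 2.874
vertex -1.362 0.805 3.289
vertex -2.353 1.219 2.021
endloop
endfacet
facet normal -0.009 0.897 -0.441
outer loop
vertex -2.353 1.219 2.021
vertex -2.395 2.105 3.824
vertex -1.371 1.648 2.874
endloop
endfacet
facet normal 0.717 0.314 0.623
outer loop
vertex -1.371 1.648 2.874
vertex -2.387 1.261 4.239
vertex -1.362 0.805 3.289
endloop
endfacet
facet normal 0.717 0.313 0.623
outer loop
vertex -2.395 2.105 3.824
vertex -2.387 1.261 4.239
vertex -1.371 1.648 2.874
endloop
endfacet

endsolid


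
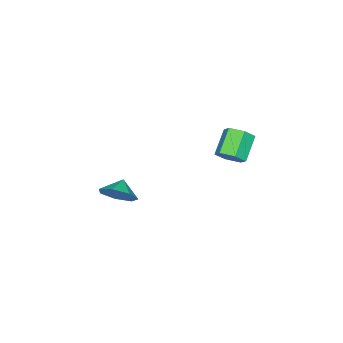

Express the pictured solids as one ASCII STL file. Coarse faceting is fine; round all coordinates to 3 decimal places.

solid 
facet normal 0.819 0.190 -0.541
outer loop
vertex 0.732 -2.301 -2.046
vertex 0.154 -2.334 -2.933
vertex 0.369 -1.5 -2.315
endloop
endfacet
facet normal -0.261 0.199 0.945
outer loop
vertex 0.732 -2.301 -2.046
vertex 0.369 -1.5 -2.315
vertex -0.674 -2.526 -2.387
endloop
endfacet
facet normal 0.819 0.190 -0.542
outer loop
vertex 0.369 -1.5 -2.315
vertex 0.154 -2.334 -2.933
vertex -0.157 -1.327 -3.049
endloop
endfacet
facet normal -0.599 0.569 0.563
outer loop
vertex 0.369 -1.5 -2.315
vertex -0.157 -1.327 -3.049
vertex -0.674 -2.526 -2.387
endloop
endfacet
facet normal 0.819 0.190 -0.542
outer loop
vertex -0.157 -1.327 -3.049
vertex 0.154 -2.334 -2.933
vertex -0.449 -1.912 -3.696
endloop
endfacet
facet normal -0.910 0.413 0.037
outer loop
vertex -0.157 -1.327 -3.049
vertex -0.449 -1.912 -3.696
vertex -0.674 -2.526 -2.387
endloop
endfacet
facet normal 0.819 0.191 -0.541
outer loop
vertex -0.449 -1.912 -3.696
vertex 0.154 -2.334 -2.933
vertex -0.287 -2.814 -3.769
endloop
endfacet
facet normal -0.959 -0.153 -0.237
outer loop
vertex -0.449 -1.912 -3.696
vertex -0.287 -2.814 -3.769
vertex -0.674 -2.526 -2.387
endloop
endfacet
facet normal 0.819 0.190 -0.541
outer loop
vertex -0.287 -2.814 -3.769
vertex 0.154 -2.334 -2.933
vertex 0.207 -3.355 -3.212
endloop
endfacet
facet normal -0.710 -0.702 -0.052
outer loop
vertex -0.287 -2.814 -3.769
vertex 0.207 -3.355 -3.212
vertex -0.674 -2.526 -2.387
endloop
endfacet
facet normal 0.819 0.191 -0.542
outer loop
vertex 0.207 -3.355 -3.212
vertex 0.154 -2.334 -2.933
vertex 0.661 -3.127 -2.446
endloop
endfacet
facet normal -0.350 -0.821 0.452
outer loop
vertex 0.207 -3.355 -3.212
vertex 0.661 -3.127 -2.446
vertex -0.674 -2.526 -2.387
endloop
endfacet
facet normal 0.819 0.192 -0.541
outer loop
vertex 0.661 -3.127 -2.446
vertex 0.154 -2.334 -2.933
vertex 0.732 -2.301 -2.046
endloop
endfacet
facet normal -0.150 -0.420 0.895
outer loop
vertex 0.661 -3.127 -2.446
vertex 0.732 -2.301 -2.046
vertex -0.674 -2.526 -2.387
endloop
endfacet
facet normal 0.784 0.119 -0.609
outer loop
vertex 0.643 3.735 3.251
vertex 0.17 4.051 2.704
vertex 0.517 4.515 3.241
endloop
endfacet
facet normal 0.600 0.107 0.792
outer loop
vertex 0.643 3.735 3.251
vertex 0.517 4.515 3.241
vertex -0.556 3.553 4.184
endloop
endfacet
facet normal 0.600 0.108 0.793
outer loop
vertex -0.556 3.553 4.184
vertex 0.517 4.515 3.241
vertex -0.682 4.333 4.173
endloop
endfacet
facet normal -0.784 -0.118 0.610
outer loop
vertex -0.556 3.553 4.184
vertex -0.682 4.333 4.173
vertex -1.03 3.869 3.636
endloop
endfacet
facet normal 0.784 0.119 -0.609
outer loop
vertex 0.517 4.515 3.241
vertex 0.17 4.051 2.704
vertex 0.043 4.831 2.693
endloop
endfacet
facet normal 0.161 0.909 0.385
outer loop
vertex 0.517 4.515 3.241
vertex 0.043 4.831 2.693
vertex -0.682 4.333 4.173
endloop
endfacet
facet normal 0.162 0.909 0.385
outer loop
vertex -0.682 4.333 4.173
vertex 0.043 4.831 2.693
vertex -1.156 4.649 3.626
endloop
endfacet
facet normal -0.783 -0.119 0.610
outer loop
vertex -0.682 4.333 4.173
vertex -1.156 4.649 3.626
vertex -1.03 3.869 3.636
endloop
endfacet
facet normal 0.784 0.119 -0.609
outer loop
vertex 0.043 4.831 2.693
vertex 0.17 4.051 2.704
vertex -0.304 4.367 2.156
endloop
endfacet
facet normal -0.439 0.801 -0.408
outer loop
vertex 0.043 4.831 2.693
vertex -0.304 4.367 2.156
vertex -1.156 4.649 3.626
endloop
endfacet
facet normal -0.439 0.801 -0.408
outer loop
vertex -1.156 4.649 3.626
vertex -0.304 4.367 2.156
vertex -1.503 4.185 3.089
endloop
endfacet
facet normal -0.784 -0.119 0.609
outer loop
vertex -1.156 4.649 3.626
vertex -1.503 4.185 3.089
vertex -1.03 3.869 3.636
endloop
endfacet
facet normal 0.784 0.118 -0.610
outer loop
vertex -0.304 4.367 2.156
vertex 0.17 4.051 2.704
vertex -0.178 3.587 2.167
endloop
endfacet
facet normal -0.600 -0.108 -0.792
outer loop
vertex -0.304 4.367 2.156
vertex -0.178 3.587 2.167
vertex -1.503 4.185 3.089
endloop
endfacet
facet normal -0.600 -0.107 -0.793
outer loop
vertex -1.503 4.185 3.089
vertex -0.178 3.587 2.167
vertex -1.377 3.405 3.099
endloop
endfacet
facet normal -0.784 -0.119 0.609
outer loop
vertex -1.503 4.185 3.089
vertex -1.377 3.405 3.099
vertex -1.03 3.869 3.636
endloop
endfacet
facet normal 0.783 0.119 -0.610
outer loop
vertex -0.178 3.587 2.167
vertex 0.17 4.051 2.704
vertex 0.296 3.271 2.714
endloop
endfacet
facet normal -0.161 -0.909 -0.385
outer loop
vertex -0.178 3.587 2.167
vertex 0.296 3.271 2.714
vertex -1.377 3.405 3.099
endloop
endfacet
facet normal -0.161 -0.909 -0.385
outer loop
vertex -1.377 3.405 3.099
vertex 0.296 3.271 2.714
vertex -0.903 3.089 3.647
endloop
endfacet
facet normal -0.784 -0.119 0.609
outer loop
vertex -1.377 3.405 3.099
vertex -0.903 3.089 3.647
vertex -1.03 3.869 3.636
endloop
endfacet
facet normal 0.784 0.119 -0.609
outer loop
vertex 0.296 3.271 2.714
vertex 0.17 4.051 2.704
vertex 0.643 3.735 3.251
endloop
endfacet
facet normal 0.439 -0.801 0.408
outer loop
vertex 0.296 3.271 2.714
vertex 0.643 3.735 3.251
vertex -0.903 3.089 3.647
endloop
endfacet
facet normal 0.439 -0.801 0.408
outer loop
vertex -0.903 3.089 3.647
vertex 0.643 3.735 3.251
vertex -0.556 3.553 4.184
endloop
endfacet
facet normal -0.784 -0.119 0.609
outer loop
vertex -0.903 3.089 3.647
vertex -0.556 3.553 4.184
vertex -1.03 3.869 3.636
endloop
endfacet

endsolid


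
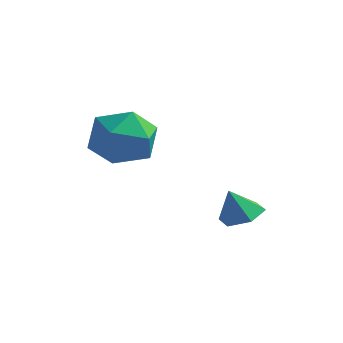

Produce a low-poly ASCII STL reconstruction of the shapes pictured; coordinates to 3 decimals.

solid 
facet normal -0.667 0.735 -0.121
outer loop
vertex -4.122 1.989 1.94
vertex -4.941 1.296 2.242
vertex -4.411 1.903 3.013
endloop
endfacet
facet normal -0.031 0.997 0.072
outer loop
vertex -4.122 1.989 1.94
vertex -4.411 1.903 3.013
vertex -3.335 1.957 2.729
endloop
endfacet
facet normal 0.448 0.792 -0.415
outer loop
vertex -4.122 1.989 1.94
vertex -3.335 1.957 2.729
vertex -3.2 1.384 1.782
endloop
endfacet
facet normal 0.109 0.403 -0.909
outer loop
vertex -4.122 1.989 1.94
vertex -3.2 1.384 1.782
vertex -4.192 0.976 1.482
endloop
endfacet
facet normal -0.580 0.369 -0.727
outer loop
vertex -4.122 1.989 1.94
vertex -4.192 0.976 1.482
vertex -4.941 1.296 2.242
endloop
endfacet
facet normal 0.149 0.702 0.697
outer loop
vertex -3.335 1.957 2.729
vertex -4.411 1.903 3.013
vertex -3.668 1.244 3.518
endloop
endfacet
facet normal -0.880 0.279 0.385
outer loop
vertex -4.411 1.903 3.013
vertex -4.941 1.296 2.242
vertex -4.66 0.836 3.218
endloop
endfacet
facet normal -0.739 -0.314 -0.596
outer loop
vertex -4.941 1.296 2.242
vertex -4.192 0.976 1.482
vertex -4.525 0.263 2.271
endloop
endfacet
facet normal 0.376 -0.259 -0.890
outer loop
vertex -4.192 0.976 1.482
vertex -3.2 1.384 1.782
vertex -3.449 0.317 1.987
endloop
endfacet
facet normal 0.925 0.370 -0.092
outer loop
vertex -3.2 1.384 1.782
vertex -3.335 1.957 2.729
vertex -2.919 0.924 2.758
endloop
endfacet
facet normal -0.109 -0.403 0.909
outer loop
vertex -3.738 0.231 3.06
vertex -3.668 1.244 3.518
vertex -4.66 0.836 3.218
endloop
endfacet
facet normal -0.448 -0.792 0.415
outer loop
vertex -3.738 0.231 3.06
vertex -4.66 0.836 3.218
vertex -4.525 0.263 2.271
endloop
endfacet
facet normal 0.031 -0.997 -0.072
outer loop
vertex -3.738 0.231 3.06
vertex -4.525 0.263 2.271
vertex -3.449 0.317 1.987
endloop
endfacet
facet normal 0.667 -0.735 0.121
outer loop
vertex -3.738 0.231 3.06
vertex -3.449 0.317 1.987
vertex -2.919 0.924 2.758
endloop
endfacet
facet normal 0.580 -0.369 0.727
outer loop
vertex -3.738 0.231 3.06
vertex -2.919 0.924 2.758
vertex -3.668 1.244 3.518
endloop
endfacet
facet normal -0.376 0.259 0.890
outer loop
vertex -4.66 0.836 3.218
vertex -3.668 1.244 3.518
vertex -4.411 1.903 3.013
endloop
endfacet
facet normal -0.925 -0.370 0.092
outer loop
vertex -4.525 0.263 2.271
vertex -4.66 0.836 3.218
vertex -4.941 1.296 2.242
endloop
endfacet
facet normal -0.149 -0.702 -0.697
outer loop
vertex -3.449 0.317 1.987
vertex -4.525 0.263 2.271
vertex -4.192 0.976 1.482
endloop
endfacet
facet normal 0.880 -0.279 -0.385
outer loop
vertex -2.919 0.924 2.758
vertex -3.449 0.317 1.987
vertex -3.2 1.384 1.782
endloop
endfacet
facet normal 0.739 0.314 0.596
outer loop
vertex -3.668 1.244 3.518
vertex -2.919 0.924 2.758
vertex -3.335 1.957 2.729
endloop
endfacet
facet normal 0.286 0.249 -0.926
outer loop
vertex -0.912 3.899 -0.693
vertex -1.547 3.653 -0.955
vertex -1.483 4.35 -0.748
endloop
endfacet
facet normal 0.331 0.515 0.790
outer loop
vertex -0.912 3.899 -0.693
vertex -1.483 4.35 -0.748
vertex -1.853 3.387 0.035
endloop
endfacet
facet normal 0.286 0.249 -0.926
outer loop
vertex -1.483 4.35 -0.748
vertex -1.547 3.653 -0.955
vertex -2.118 4.104 -1.01
endloop
endfacet
facet normal -0.491 0.655 0.574
outer loop
vertex -1.483 4.35 -0.748
vertex -2.118 4.104 -1.01
vertex -1.853 3.387 0.035
endloop
endfacet
facet normal 0.285 0.248 -0.926
outer loop
vertex -2.118 4.104 -1.01
vertex -1.547 3.653 -0.955
vertex -2.183 3.407 -1.217
endloop
endfacet
facet normal -0.967 0.014 0.255
outer loop
vertex -2.118 4.104 -1.01
vertex -2.183 3.407 -1.217
vertex -1.853 3.387 0.035
endloop
endfacet
facet normal 0.285 0.248 -0.926
outer loop
vertex -2.183 3.407 -1.217
vertex -1.547 3.653 -0.955
vertex -1.612 2.956 -1.162
endloop
endfacet
facet normal -0.622 -0.769 0.152
outer loop
vertex -2.183 3.407 -1.217
vertex -1.612 2.956 -1.162
vertex -1.853 3.387 0.035
endloop
endfacet
facet normal 0.285 0.248 -0.926
outer loop
vertex -1.612 2.956 -1.162
vertex -1.547 3.653 -0.955
vertex -0.976 3.202 -0.9
endloop
endfacet
facet normal 0.200 -0.908 0.367
outer loop
vertex -1.612 2.956 -1.162
vertex -0.976 3.202 -0.9
vertex -1.853 3.387 0.035
endloop
endfacet
facet normal 0.286 0.249 -0.926
outer loop
vertex -0.976 3.202 -0.9
vertex -1.547 3.653 -0.955
vertex -0.912 3.899 -0.693
endloop
endfacet
facet normal 0.676 -0.266 0.687
outer loop
vertex -0.976 3.202 -0.9
vertex -0.912 3.899 -0.693
vertex -1.853 3.387 0.035
endloop
endfacet

endsolid


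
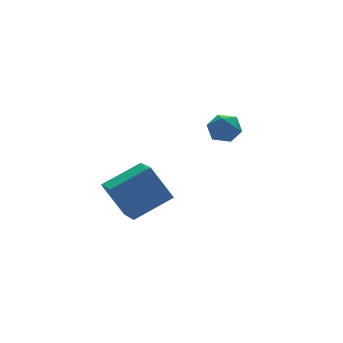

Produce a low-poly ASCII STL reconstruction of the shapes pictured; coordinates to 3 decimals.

solid 
facet normal -0.393 0.315 0.864
outer loop
vertex -3.554 -2.724 1.834
vertex -1.973 -2.675 2.535
vertex -3.439 -1.662 1.499
endloop
endfacet
facet normal -0.914 -0.029 -0.405
outer loop
vertex -2.787 -2.185 0.065
vertex -3.554 -2.724 1.834
vertex -3.439 -1.662 1.499
endloop
endfacet
facet normal -0.393 0.315 0.864
outer loop
vertex -3.439 -1.662 1.499
vertex -1.973 -2.675 2.535
vertex -1.858 -1.613 2.2
endloop
endfacet
facet normal 0.103 0.949 -0.299
outer loop
vertex -1.858 -1.613 2.2
vertex -2.787 -2.185 0.065
vertex -3.439 -1.662 1.499
endloop
endfacet
facet normal -0.103 -0.949 0.299
outer loop
vertex -3.554 -2.724 1.834
vertex -1.321 -3.198 1.101
vertex -1.973 -2.675 2.535
endloop
endfacet
facet normal -0.914 -0.029 -0.405
outer loop
vertex -2.902 -3.247 0.4
vertex -3.554 -2.724 1.834
vertex -2.787 -2.185 0.065
endloop
endfacet
facet normal -0.103 -0.949 0.299
outer loop
vertex -2.902 -3.247 0.4
vertex -1.321 -3.198 1.101
vertex -3.554 -2.724 1.834
endloop
endfacet
facet normal 0.914 0.029 0.405
outer loop
vertex -1.973 -2.675 2.535
vertex -1.321 -3.198 1.101
vertex -1.858 -1.613 2.2
endloop
endfacet
facet normal 0.103 0.949 -0.299
outer loop
vertex -1.206 -2.136 0.766
vertex -2.787 -2.185 0.065
vertex -1.858 -1.613 2.2
endloop
endfacet
facet normal 0.914 0.029 0.405
outer loop
vertex -1.858 -1.613 2.2
vertex -1.321 -3.198 1.101
vertex -1.206 -2.136 0.766
endloop
endfacet
facet normal 0.393 -0.315 -0.864
outer loop
vertex -1.206 -2.136 0.766
vertex -2.902 -3.247 0.4
vertex -2.787 -2.185 0.065
endloop
endfacet
facet normal 0.393 -0.315 -0.864
outer loop
vertex -1.321 -3.198 1.101
vertex -2.902 -3.247 0.4
vertex -1.206 -2.136 0.766
endloop
endfacet
facet normal 0.178 0.194 0.965
outer loop
vertex 1.872 -0.383 3.238
vertex 1.686 -1.064 3.409
vertex 2.376 -0.905 3.25
endloop
endfacet
facet normal 0.598 0.590 0.543
outer loop
vertex 1.872 -0.383 3.238
vertex 2.376 -0.905 3.25
vertex 2.375 -0.413 2.717
endloop
endfacet
facet normal 0.178 0.977 0.116
outer loop
vertex 1.872 -0.383 3.238
vertex 2.375 -0.413 2.717
vertex 1.685 -0.267 2.547
endloop
endfacet
facet normal -0.501 0.821 0.273
outer loop
vertex 1.872 -0.383 3.238
vertex 1.685 -0.267 2.547
vertex 1.259 -0.669 2.975
endloop
endfacet
facet normal -0.500 0.337 0.798
outer loop
vertex 1.872 -0.383 3.238
vertex 1.259 -0.669 2.975
vertex 1.686 -1.064 3.409
endloop
endfacet
facet normal 0.980 0.148 0.134
outer loop
vertex 2.375 -0.413 2.717
vertex 2.376 -0.905 3.25
vertex 2.501 -1.111 2.565
endloop
endfacet
facet normal 0.302 -0.494 0.815
outer loop
vertex 2.376 -0.905 3.25
vertex 1.686 -1.064 3.409
vertex 2.075 -1.513 2.993
endloop
endfacet
facet normal -0.796 -0.262 0.545
outer loop
vertex 1.686 -1.064 3.409
vertex 1.259 -0.669 2.975
vertex 1.385 -1.367 2.823
endloop
endfacet
facet normal -0.797 0.523 -0.303
outer loop
vertex 1.259 -0.669 2.975
vertex 1.685 -0.267 2.547
vertex 1.384 -0.875 2.29
endloop
endfacet
facet normal 0.301 0.775 -0.555
outer loop
vertex 1.685 -0.267 2.547
vertex 2.375 -0.413 2.717
vertex 2.074 -0.716 2.131
endloop
endfacet
facet normal 0.501 -0.821 -0.273
outer loop
vertex 1.888 -1.397 2.302
vertex 2.501 -1.111 2.565
vertex 2.075 -1.513 2.993
endloop
endfacet
facet normal -0.178 -0.977 -0.116
outer loop
vertex 1.888 -1.397 2.302
vertex 2.075 -1.513 2.993
vertex 1.385 -1.367 2.823
endloop
endfacet
facet normal -0.598 -0.590 -0.543
outer loop
vertex 1.888 -1.397 2.302
vertex 1.385 -1.367 2.823
vertex 1.384 -0.875 2.29
endloop
endfacet
facet normal -0.178 -0.194 -0.965
outer loop
vertex 1.888 -1.397 2.302
vertex 1.384 -0.875 2.29
vertex 2.074 -0.716 2.131
endloop
endfacet
facet normal 0.500 -0.337 -0.798
outer loop
vertex 1.888 -1.397 2.302
vertex 2.074 -0.716 2.131
vertex 2.501 -1.111 2.565
endloop
endfacet
facet normal 0.797 -0.523 0.303
outer loop
vertex 2.075 -1.513 2.993
vertex 2.501 -1.111 2.565
vertex 2.376 -0.905 3.25
endloop
endfacet
facet normal -0.301 -0.775 0.555
outer loop
vertex 1.385 -1.367 2.823
vertex 2.075 -1.513 2.993
vertex 1.686 -1.064 3.409
endloop
endfacet
facet normal -0.980 -0.148 -0.134
outer loop
vertex 1.384 -0.875 2.29
vertex 1.385 -1.367 2.823
vertex 1.259 -0.669 2.975
endloop
endfacet
facet normal -0.302 0.494 -0.815
outer loop
vertex 2.074 -0.716 2.131
vertex 1.384 -0.875 2.29
vertex 1.685 -0.267 2.547
endloop
endfacet
facet normal 0.796 0.262 -0.545
outer loop
vertex 2.501 -1.111 2.565
vertex 2.074 -0.716 2.131
vertex 2.375 -0.413 2.717
endloop
endfacet

endsolid


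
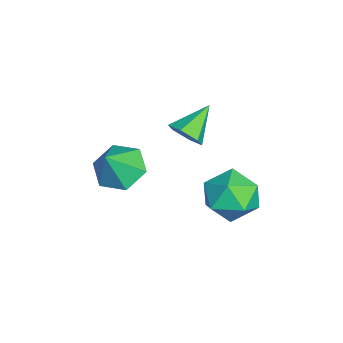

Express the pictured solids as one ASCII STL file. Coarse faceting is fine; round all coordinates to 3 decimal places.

solid 
facet normal 0.636 -0.550 -0.541
outer loop
vertex 2.735 2.159 1.104
vertex 2.162 1.705 0.892
vertex 2.337 2.317 0.476
endloop
endfacet
facet normal 0.279 0.958 0.064
outer loop
vertex 2.735 2.159 1.104
vertex 2.337 2.317 0.476
vertex 1.158 2.575 1.748
endloop
endfacet
facet normal 0.635 -0.550 -0.542
outer loop
vertex 2.337 2.317 0.476
vertex 2.162 1.705 0.892
vertex 1.764 1.864 0.264
endloop
endfacet
facet normal -0.401 0.752 -0.524
outer loop
vertex 2.337 2.317 0.476
vertex 1.764 1.864 0.264
vertex 1.158 2.575 1.748
endloop
endfacet
facet normal 0.635 -0.550 -0.542
outer loop
vertex 1.764 1.864 0.264
vertex 2.162 1.705 0.892
vertex 1.59 1.252 0.681
endloop
endfacet
facet normal -0.925 0.004 -0.380
outer loop
vertex 1.764 1.864 0.264
vertex 1.59 1.252 0.681
vertex 1.158 2.575 1.748
endloop
endfacet
facet normal 0.636 -0.550 -0.541
outer loop
vertex 1.59 1.252 0.681
vertex 2.162 1.705 0.892
vertex 1.988 1.094 1.309
endloop
endfacet
facet normal -0.768 -0.535 0.352
outer loop
vertex 1.59 1.252 0.681
vertex 1.988 1.094 1.309
vertex 1.158 2.575 1.748
endloop
endfacet
facet normal 0.636 -0.550 -0.541
outer loop
vertex 1.988 1.094 1.309
vertex 2.162 1.705 0.892
vertex 2.56 1.547 1.52
endloop
endfacet
facet normal -0.087 -0.328 0.941
outer loop
vertex 1.988 1.094 1.309
vertex 2.56 1.547 1.52
vertex 1.158 2.575 1.748
endloop
endfacet
facet normal 0.636 -0.550 -0.541
outer loop
vertex 2.56 1.547 1.52
vertex 2.162 1.705 0.892
vertex 2.735 2.159 1.104
endloop
endfacet
facet normal 0.436 0.417 0.797
outer loop
vertex 2.56 1.547 1.52
vertex 2.735 2.159 1.104
vertex 1.158 2.575 1.748
endloop
endfacet
facet normal -0.132 -0.412 0.902
outer loop
vertex 2.073 3.439 -1.115
vertex 2.564 2.397 -1.519
vertex 3.276 3.255 -1.023
endloop
endfacet
facet normal -0.028 0.292 0.956
outer loop
vertex 2.073 3.439 -1.115
vertex 3.276 3.255 -1.023
vertex 2.85 4.344 -1.368
endloop
endfacet
facet normal -0.536 0.620 0.573
outer loop
vertex 2.073 3.439 -1.115
vertex 2.85 4.344 -1.368
vertex 1.876 4.16 -2.079
endloop
endfacet
facet normal -0.952 0.118 0.283
outer loop
vertex 2.073 3.439 -1.115
vertex 1.876 4.16 -2.079
vertex 1.699 2.957 -2.172
endloop
endfacet
facet normal -0.703 -0.520 0.486
outer loop
vertex 2.073 3.439 -1.115
vertex 1.699 2.957 -2.172
vertex 2.564 2.397 -1.519
endloop
endfacet
facet normal 0.603 0.445 0.662
outer loop
vertex 2.85 4.344 -1.368
vertex 3.276 3.255 -1.023
vertex 3.821 3.863 -1.928
endloop
endfacet
facet normal 0.436 -0.693 0.574
outer loop
vertex 3.276 3.255 -1.023
vertex 2.564 2.397 -1.519
vertex 3.644 2.66 -2.021
endloop
endfacet
facet normal -0.487 -0.868 -0.099
outer loop
vertex 2.564 2.397 -1.519
vertex 1.699 2.957 -2.172
vertex 2.67 2.476 -2.732
endloop
endfacet
facet normal -0.890 0.164 -0.426
outer loop
vertex 1.699 2.957 -2.172
vertex 1.876 4.16 -2.079
vertex 2.244 3.565 -3.077
endloop
endfacet
facet normal -0.217 0.975 0.045
outer loop
vertex 1.876 4.16 -2.079
vertex 2.85 4.344 -1.368
vertex 2.956 4.423 -2.581
endloop
endfacet
facet normal 0.952 -0.118 -0.283
outer loop
vertex 3.447 3.381 -2.985
vertex 3.821 3.863 -1.928
vertex 3.644 2.66 -2.021
endloop
endfacet
facet normal 0.536 -0.620 -0.573
outer loop
vertex 3.447 3.381 -2.985
vertex 3.644 2.66 -2.021
vertex 2.67 2.476 -2.732
endloop
endfacet
facet normal 0.028 -0.292 -0.956
outer loop
vertex 3.447 3.381 -2.985
vertex 2.67 2.476 -2.732
vertex 2.244 3.565 -3.077
endloop
endfacet
facet normal 0.132 0.412 -0.902
outer loop
vertex 3.447 3.381 -2.985
vertex 2.244 3.565 -3.077
vertex 2.956 4.423 -2.581
endloop
endfacet
facet normal 0.703 0.520 -0.486
outer loop
vertex 3.447 3.381 -2.985
vertex 2.956 4.423 -2.581
vertex 3.821 3.863 -1.928
endloop
endfacet
facet normal 0.890 -0.164 0.426
outer loop
vertex 3.644 2.66 -2.021
vertex 3.821 3.863 -1.928
vertex 3.276 3.255 -1.023
endloop
endfacet
facet normal 0.217 -0.975 -0.045
outer loop
vertex 2.67 2.476 -2.732
vertex 3.644 2.66 -2.021
vertex 2.564 2.397 -1.519
endloop
endfacet
facet normal -0.603 -0.445 -0.662
outer loop
vertex 2.244 3.565 -3.077
vertex 2.67 2.476 -2.732
vertex 1.699 2.957 -2.172
endloop
endfacet
facet normal -0.436 0.693 -0.574
outer loop
vertex 2.956 4.423 -2.581
vertex 2.244 3.565 -3.077
vertex 1.876 4.16 -2.079
endloop
endfacet
facet normal 0.487 0.868 0.099
outer loop
vertex 3.821 3.863 -1.928
vertex 2.956 4.423 -2.581
vertex 2.85 4.344 -1.368
endloop
endfacet
facet normal -0.487 0.296 -0.822
outer loop
vertex 3.413 -0.379 -1.185
vertex 2.483 -0.655 -0.733
vertex 2.868 0.336 -0.604
endloop
endfacet
facet normal 0.858 0.440 0.263
outer loop
vertex 3.413 -0.379 -1.185
vertex 2.868 0.336 -0.604
vertex 3.257 -1.125 0.573
endloop
endfacet
facet normal -0.486 0.296 -0.822
outer loop
vertex 2.868 0.336 -0.604
vertex 2.483 -0.655 -0.733
vertex 1.938 0.06 -0.153
endloop
endfacet
facet normal 0.170 0.645 0.745
outer loop
vertex 2.868 0.336 -0.604
vertex 1.938 0.06 -0.153
vertex 3.257 -1.125 0.573
endloop
endfacet
facet normal -0.487 0.296 -0.822
outer loop
vertex 1.938 0.06 -0.153
vertex 2.483 -0.655 -0.733
vertex 1.553 -0.93 -0.281
endloop
endfacet
facet normal -0.442 0.056 0.895
outer loop
vertex 1.938 0.06 -0.153
vertex 1.553 -0.93 -0.281
vertex 3.257 -1.125 0.573
endloop
endfacet
facet normal -0.487 0.296 -0.822
outer loop
vertex 1.553 -0.93 -0.281
vertex 2.483 -0.655 -0.733
vertex 2.098 -1.645 -0.862
endloop
endfacet
facet normal -0.368 -0.739 0.565
outer loop
vertex 1.553 -0.93 -0.281
vertex 2.098 -1.645 -0.862
vertex 3.257 -1.125 0.573
endloop
endfacet
facet normal -0.487 0.297 -0.821
outer loop
vertex 2.098 -1.645 -0.862
vertex 2.483 -0.655 -0.733
vertex 3.028 -1.369 -1.314
endloop
endfacet
facet normal 0.320 -0.944 0.083
outer loop
vertex 2.098 -1.645 -0.862
vertex 3.028 -1.369 -1.314
vertex 3.257 -1.125 0.573
endloop
endfacet
facet normal -0.487 0.297 -0.821
outer loop
vertex 3.028 -1.369 -1.314
vertex 2.483 -0.655 -0.733
vertex 3.413 -0.379 -1.185
endloop
endfacet
facet normal 0.933 -0.354 -0.067
outer loop
vertex 3.028 -1.369 -1.314
vertex 3.413 -0.379 -1.185
vertex 3.257 -1.125 0.573
endloop
endfacet

endsolid


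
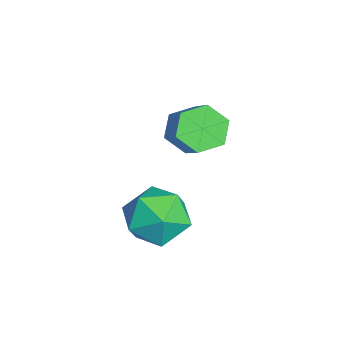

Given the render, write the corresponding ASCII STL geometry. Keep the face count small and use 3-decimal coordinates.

solid 
facet normal -0.737 -0.168 -0.654
outer loop
vertex -1.038 -1.008 -3.01
vertex -1.578 -0.843 -2.444
vertex -1.297 -0.257 -2.911
endloop
endfacet
facet normal 0.593 0.303 -0.746
outer loop
vertex -1.038 -1.008 -3.01
vertex -1.297 -0.257 -2.911
vertex 0.119 -0.742 -1.982
endloop
endfacet
facet normal 0.593 0.304 -0.745
outer loop
vertex 0.119 -0.742 -1.982
vertex -1.297 -0.257 -2.911
vertex -0.141 0.008 -1.883
endloop
endfacet
facet normal 0.737 0.169 0.655
outer loop
vertex 0.119 -0.742 -1.982
vertex -0.141 0.008 -1.883
vertex -0.422 -0.577 -1.416
endloop
endfacet
facet normal -0.737 -0.169 -0.655
outer loop
vertex -1.297 -0.257 -2.911
vertex -1.578 -0.843 -2.444
vertex -1.838 -0.092 -2.345
endloop
endfacet
facet normal 0.016 0.964 -0.266
outer loop
vertex -1.297 -0.257 -2.911
vertex -1.838 -0.092 -2.345
vertex -0.141 0.008 -1.883
endloop
endfacet
facet normal 0.016 0.964 -0.266
outer loop
vertex -0.141 0.008 -1.883
vertex -1.838 -0.092 -2.345
vertex -0.681 0.173 -1.317
endloop
endfacet
facet normal 0.737 0.168 0.654
outer loop
vertex -0.141 0.008 -1.883
vertex -0.681 0.173 -1.317
vertex -0.422 -0.577 -1.416
endloop
endfacet
facet normal -0.737 -0.169 -0.655
outer loop
vertex -1.838 -0.092 -2.345
vertex -1.578 -0.843 -2.444
vertex -2.119 -0.678 -1.878
endloop
endfacet
facet normal -0.578 0.660 0.480
outer loop
vertex -1.838 -0.092 -2.345
vertex -2.119 -0.678 -1.878
vertex -0.681 0.173 -1.317
endloop
endfacet
facet normal -0.578 0.660 0.480
outer loop
vertex -0.681 0.173 -1.317
vertex -2.119 -0.678 -1.878
vertex -0.962 -0.412 -0.85
endloop
endfacet
facet normal 0.737 0.168 0.654
outer loop
vertex -0.681 0.173 -1.317
vertex -0.962 -0.412 -0.85
vertex -0.422 -0.577 -1.416
endloop
endfacet
facet normal -0.737 -0.169 -0.655
outer loop
vertex -2.119 -0.678 -1.878
vertex -1.578 -0.843 -2.444
vertex -1.859 -1.428 -1.977
endloop
endfacet
facet normal -0.593 -0.304 0.746
outer loop
vertex -2.119 -0.678 -1.878
vertex -1.859 -1.428 -1.977
vertex -0.962 -0.412 -0.85
endloop
endfacet
facet normal -0.594 -0.303 0.746
outer loop
vertex -0.962 -0.412 -0.85
vertex -1.859 -1.428 -1.977
vertex -0.703 -1.163 -0.949
endloop
endfacet
facet normal 0.737 0.168 0.654
outer loop
vertex -0.962 -0.412 -0.85
vertex -0.703 -1.163 -0.949
vertex -0.422 -0.577 -1.416
endloop
endfacet
facet normal -0.737 -0.168 -0.654
outer loop
vertex -1.859 -1.428 -1.977
vertex -1.578 -0.843 -2.444
vertex -1.319 -1.593 -2.543
endloop
endfacet
facet normal -0.016 -0.964 0.266
outer loop
vertex -1.859 -1.428 -1.977
vertex -1.319 -1.593 -2.543
vertex -0.703 -1.163 -0.949
endloop
endfacet
facet normal -0.016 -0.964 0.266
outer loop
vertex -0.703 -1.163 -0.949
vertex -1.319 -1.593 -2.543
vertex -0.162 -1.328 -1.515
endloop
endfacet
facet normal 0.737 0.169 0.655
outer loop
vertex -0.703 -1.163 -0.949
vertex -0.162 -1.328 -1.515
vertex -0.422 -0.577 -1.416
endloop
endfacet
facet normal -0.737 -0.168 -0.654
outer loop
vertex -1.319 -1.593 -2.543
vertex -1.578 -0.843 -2.444
vertex -1.038 -1.008 -3.01
endloop
endfacet
facet normal 0.578 -0.660 -0.480
outer loop
vertex -1.319 -1.593 -2.543
vertex -1.038 -1.008 -3.01
vertex -0.162 -1.328 -1.515
endloop
endfacet
facet normal 0.578 -0.660 -0.480
outer loop
vertex -0.162 -1.328 -1.515
vertex -1.038 -1.008 -3.01
vertex 0.119 -0.742 -1.982
endloop
endfacet
facet normal 0.737 0.169 0.655
outer loop
vertex -0.162 -1.328 -1.515
vertex 0.119 -0.742 -1.982
vertex -0.422 -0.577 -1.416
endloop
endfacet
facet normal -0.974 0.223 -0.027
outer loop
vertex 0.972 -1.161 -3.38
vertex 0.776 -2.075 -3.863
vertex 0.759 -2.02 -2.813
endloop
endfacet
facet normal -0.660 0.521 0.541
outer loop
vertex 0.972 -1.161 -3.38
vertex 0.759 -2.02 -2.813
vertex 1.524 -1.366 -2.509
endloop
endfacet
facet normal -0.134 0.942 0.307
outer loop
vertex 0.972 -1.161 -3.38
vertex 1.524 -1.366 -2.509
vertex 2.014 -1.016 -3.371
endloop
endfacet
facet normal -0.123 0.906 -0.406
outer loop
vertex 0.972 -1.161 -3.38
vertex 2.014 -1.016 -3.371
vertex 1.551 -1.454 -4.208
endloop
endfacet
facet normal -0.642 0.461 -0.612
outer loop
vertex 0.972 -1.161 -3.38
vertex 1.551 -1.454 -4.208
vertex 0.776 -2.075 -3.863
endloop
endfacet
facet normal -0.369 -0.000 0.929
outer loop
vertex 1.524 -1.366 -2.509
vertex 0.759 -2.02 -2.813
vertex 1.669 -2.406 -2.452
endloop
endfacet
facet normal -0.876 -0.482 0.011
outer loop
vertex 0.759 -2.02 -2.813
vertex 0.776 -2.075 -3.863
vertex 1.206 -2.844 -3.289
endloop
endfacet
facet normal -0.338 -0.098 -0.936
outer loop
vertex 0.776 -2.075 -3.863
vertex 1.551 -1.454 -4.208
vertex 1.696 -2.494 -4.151
endloop
endfacet
facet normal 0.502 0.620 -0.602
outer loop
vertex 1.551 -1.454 -4.208
vertex 2.014 -1.016 -3.371
vertex 2.461 -1.84 -3.847
endloop
endfacet
facet normal 0.483 0.681 0.551
outer loop
vertex 2.014 -1.016 -3.371
vertex 1.524 -1.366 -2.509
vertex 2.444 -1.785 -2.797
endloop
endfacet
facet normal 0.123 -0.906 0.406
outer loop
vertex 2.248 -2.699 -3.28
vertex 1.669 -2.406 -2.452
vertex 1.206 -2.844 -3.289
endloop
endfacet
facet normal 0.134 -0.942 -0.307
outer loop
vertex 2.248 -2.699 -3.28
vertex 1.206 -2.844 -3.289
vertex 1.696 -2.494 -4.151
endloop
endfacet
facet normal 0.660 -0.521 -0.541
outer loop
vertex 2.248 -2.699 -3.28
vertex 1.696 -2.494 -4.151
vertex 2.461 -1.84 -3.847
endloop
endfacet
facet normal 0.974 -0.223 0.027
outer loop
vertex 2.248 -2.699 -3.28
vertex 2.461 -1.84 -3.847
vertex 2.444 -1.785 -2.797
endloop
endfacet
facet normal 0.642 -0.461 0.612
outer loop
vertex 2.248 -2.699 -3.28
vertex 2.444 -1.785 -2.797
vertex 1.669 -2.406 -2.452
endloop
endfacet
facet normal -0.502 -0.620 0.602
outer loop
vertex 1.206 -2.844 -3.289
vertex 1.669 -2.406 -2.452
vertex 0.759 -2.02 -2.813
endloop
endfacet
facet normal -0.483 -0.681 -0.551
outer loop
vertex 1.696 -2.494 -4.151
vertex 1.206 -2.844 -3.289
vertex 0.776 -2.075 -3.863
endloop
endfacet
facet normal 0.369 0.000 -0.929
outer loop
vertex 2.461 -1.84 -3.847
vertex 1.696 -2.494 -4.151
vertex 1.551 -1.454 -4.208
endloop
endfacet
facet normal 0.876 0.482 -0.011
outer loop
vertex 2.444 -1.785 -2.797
vertex 2.461 -1.84 -3.847
vertex 2.014 -1.016 -3.371
endloop
endfacet
facet normal 0.338 0.098 0.936
outer loop
vertex 1.669 -2.406 -2.452
vertex 2.444 -1.785 -2.797
vertex 1.524 -1.366 -2.509
endloop
endfacet

endsolid
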